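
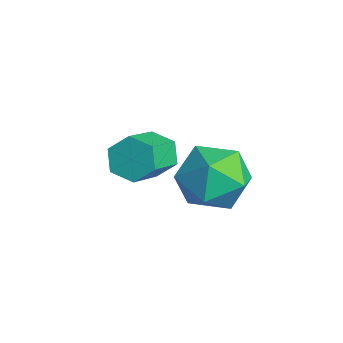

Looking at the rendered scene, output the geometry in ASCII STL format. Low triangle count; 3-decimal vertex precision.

solid 
facet normal -0.289 0.925 0.245
outer loop
vertex -0.624 1.958 3.292
vertex -1.646 1.546 3.642
vertex -0.767 1.623 4.389
endloop
endfacet
facet normal 0.418 0.852 0.315
outer loop
vertex -0.624 1.958 3.292
vertex -0.767 1.623 4.389
vertex 0.206 1.354 3.825
endloop
endfacet
facet normal 0.683 0.657 -0.318
outer loop
vertex -0.624 1.958 3.292
vertex 0.206 1.354 3.825
vertex -0.072 1.112 2.729
endloop
endfacet
facet normal 0.140 0.610 -0.780
outer loop
vertex -0.624 1.958 3.292
vertex -0.072 1.112 2.729
vertex -1.217 1.231 2.616
endloop
endfacet
facet normal -0.460 0.776 -0.431
outer loop
vertex -0.624 1.958 3.292
vertex -1.217 1.231 2.616
vertex -1.646 1.546 3.642
endloop
endfacet
facet normal 0.540 0.322 0.778
outer loop
vertex 0.206 1.354 3.825
vertex -0.767 1.623 4.389
vertex -0.303 0.569 4.504
endloop
endfacet
facet normal -0.603 0.441 0.665
outer loop
vertex -0.767 1.623 4.389
vertex -1.646 1.546 3.642
vertex -1.448 0.688 4.391
endloop
endfacet
facet normal -0.881 0.200 -0.430
outer loop
vertex -1.646 1.546 3.642
vertex -1.217 1.231 2.616
vertex -1.726 0.446 3.295
endloop
endfacet
facet normal 0.091 -0.068 -0.994
outer loop
vertex -1.217 1.231 2.616
vertex -0.072 1.112 2.729
vertex -0.753 0.177 2.731
endloop
endfacet
facet normal 0.969 0.008 -0.247
outer loop
vertex -0.072 1.112 2.729
vertex 0.206 1.354 3.825
vertex 0.126 0.254 3.478
endloop
endfacet
facet normal -0.140 -0.610 0.780
outer loop
vertex -0.896 -0.158 3.828
vertex -0.303 0.569 4.504
vertex -1.448 0.688 4.391
endloop
endfacet
facet normal -0.683 -0.657 0.318
outer loop
vertex -0.896 -0.158 3.828
vertex -1.448 0.688 4.391
vertex -1.726 0.446 3.295
endloop
endfacet
facet normal -0.418 -0.852 -0.315
outer loop
vertex -0.896 -0.158 3.828
vertex -1.726 0.446 3.295
vertex -0.753 0.177 2.731
endloop
endfacet
facet normal 0.289 -0.925 -0.245
outer loop
vertex -0.896 -0.158 3.828
vertex -0.753 0.177 2.731
vertex 0.126 0.254 3.478
endloop
endfacet
facet normal 0.460 -0.776 0.431
outer loop
vertex -0.896 -0.158 3.828
vertex 0.126 0.254 3.478
vertex -0.303 0.569 4.504
endloop
endfacet
facet normal -0.091 0.068 0.994
outer loop
vertex -1.448 0.688 4.391
vertex -0.303 0.569 4.504
vertex -0.767 1.623 4.389
endloop
endfacet
facet normal -0.969 -0.008 0.247
outer loop
vertex -1.726 0.446 3.295
vertex -1.448 0.688 4.391
vertex -1.646 1.546 3.642
endloop
endfacet
facet normal -0.540 -0.322 -0.778
outer loop
vertex -0.753 0.177 2.731
vertex -1.726 0.446 3.295
vertex -1.217 1.231 2.616
endloop
endfacet
facet normal 0.603 -0.441 -0.665
outer loop
vertex 0.126 0.254 3.478
vertex -0.753 0.177 2.731
vertex -0.072 1.112 2.729
endloop
endfacet
facet normal 0.881 -0.200 0.430
outer loop
vertex -0.303 0.569 4.504
vertex 0.126 0.254 3.478
vertex 0.206 1.354 3.825
endloop
endfacet
facet normal -0.573 0.628 -0.526
outer loop
vertex -3.089 0.872 2.264
vertex -3.684 0.431 2.386
vertex -3.521 0.983 2.867
endloop
endfacet
facet normal 0.584 0.763 0.278
outer loop
vertex -3.089 0.872 2.264
vertex -3.521 0.983 2.867
vertex -2.121 -0.191 3.152
endloop
endfacet
facet normal 0.584 0.763 0.277
outer loop
vertex -2.121 -0.191 3.152
vertex -3.521 0.983 2.867
vertex -2.553 -0.08 3.756
endloop
endfacet
facet normal 0.573 -0.629 0.525
outer loop
vertex -2.121 -0.191 3.152
vertex -2.553 -0.08 3.756
vertex -2.716 -0.631 3.274
endloop
endfacet
facet normal -0.573 0.628 -0.527
outer loop
vertex -3.521 0.983 2.867
vertex -3.684 0.431 2.386
vertex -4.116 0.543 2.989
endloop
endfacet
facet normal -0.206 0.510 0.835
outer loop
vertex -3.521 0.983 2.867
vertex -4.116 0.543 2.989
vertex -2.553 -0.08 3.756
endloop
endfacet
facet normal -0.207 0.509 0.835
outer loop
vertex -2.553 -0.08 3.756
vertex -4.116 0.543 2.989
vertex -3.147 -0.52 3.877
endloop
endfacet
facet normal 0.573 -0.629 0.525
outer loop
vertex -2.553 -0.08 3.756
vertex -3.147 -0.52 3.877
vertex -2.716 -0.631 3.274
endloop
endfacet
facet normal -0.573 0.628 -0.527
outer loop
vertex -4.116 0.543 2.989
vertex -3.684 0.431 2.386
vertex -4.279 -0.009 2.508
endloop
endfacet
facet normal -0.790 -0.253 0.559
outer loop
vertex -4.116 0.543 2.989
vertex -4.279 -0.009 2.508
vertex -3.147 -0.52 3.877
endloop
endfacet
facet normal -0.790 -0.252 0.559
outer loop
vertex -3.147 -0.52 3.877
vertex -4.279 -0.009 2.508
vertex -3.311 -1.072 3.396
endloop
endfacet
facet normal 0.574 -0.628 0.526
outer loop
vertex -3.147 -0.52 3.877
vertex -3.311 -1.072 3.396
vertex -2.716 -0.631 3.274
endloop
endfacet
facet normal -0.573 0.629 -0.525
outer loop
vertex -4.279 -0.009 2.508
vertex -3.684 0.431 2.386
vertex -3.847 -0.12 1.904
endloop
endfacet
facet normal -0.584 -0.763 -0.277
outer loop
vertex -4.279 -0.009 2.508
vertex -3.847 -0.12 1.904
vertex -3.311 -1.072 3.396
endloop
endfacet
facet normal -0.583 -0.763 -0.277
outer loop
vertex -3.311 -1.072 3.396
vertex -3.847 -0.12 1.904
vertex -2.879 -1.183 2.793
endloop
endfacet
facet normal 0.573 -0.628 0.526
outer loop
vertex -3.311 -1.072 3.396
vertex -2.879 -1.183 2.793
vertex -2.716 -0.631 3.274
endloop
endfacet
facet normal -0.573 0.629 -0.525
outer loop
vertex -3.847 -0.12 1.904
vertex -3.684 0.431 2.386
vertex -3.253 0.32 1.783
endloop
endfacet
facet normal 0.207 -0.510 -0.835
outer loop
vertex -3.847 -0.12 1.904
vertex -3.253 0.32 1.783
vertex -2.879 -1.183 2.793
endloop
endfacet
facet normal 0.206 -0.510 -0.835
outer loop
vertex -2.879 -1.183 2.793
vertex -3.253 0.32 1.783
vertex -2.284 -0.743 2.671
endloop
endfacet
facet normal 0.573 -0.628 0.527
outer loop
vertex -2.879 -1.183 2.793
vertex -2.284 -0.743 2.671
vertex -2.716 -0.631 3.274
endloop
endfacet
facet normal -0.574 0.628 -0.526
outer loop
vertex -3.253 0.32 1.783
vertex -3.684 0.431 2.386
vertex -3.089 0.872 2.264
endloop
endfacet
facet normal 0.790 0.253 -0.559
outer loop
vertex -3.253 0.32 1.783
vertex -3.089 0.872 2.264
vertex -2.284 -0.743 2.671
endloop
endfacet
facet normal 0.790 0.253 -0.558
outer loop
vertex -2.284 -0.743 2.671
vertex -3.089 0.872 2.264
vertex -2.121 -0.191 3.152
endloop
endfacet
facet normal 0.573 -0.628 0.527
outer loop
vertex -2.284 -0.743 2.671
vertex -2.121 -0.191 3.152
vertex -2.716 -0.631 3.274
endloop
endfacet

endsolid


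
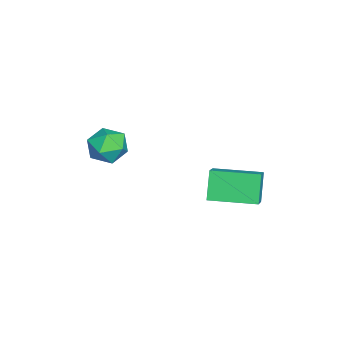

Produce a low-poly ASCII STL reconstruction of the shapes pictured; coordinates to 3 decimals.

solid 
facet normal -0.539 -0.002 0.842
outer loop
vertex 1.74 0.627 -2.053
vertex 1.73 2.097 -2.056
vertex 1.016 0.621 -2.516
endloop
endfacet
facet normal 0.007 -1.000 0.002
outer loop
vertex 1.57 0.623 -3.384
vertex 1.74 0.627 -2.053
vertex 1.016 0.621 -2.516
endloop
endfacet
facet normal -0.539 -0.002 0.842
outer loop
vertex 1.016 0.621 -2.516
vertex 1.73 2.097 -2.056
vertex 1.005 2.091 -2.52
endloop
endfacet
facet normal -0.843 -0.008 -0.538
outer loop
vertex 1.005 2.091 -2.52
vertex 1.57 0.623 -3.384
vertex 1.016 0.621 -2.516
endloop
endfacet
facet normal 0.843 0.007 0.538
outer loop
vertex 1.74 0.627 -2.053
vertex 2.284 2.099 -2.924
vertex 1.73 2.097 -2.056
endloop
endfacet
facet normal 0.007 -1.000 0.002
outer loop
vertex 2.295 0.629 -2.92
vertex 1.74 0.627 -2.053
vertex 1.57 0.623 -3.384
endloop
endfacet
facet normal 0.842 0.008 0.539
outer loop
vertex 2.295 0.629 -2.92
vertex 2.284 2.099 -2.924
vertex 1.74 0.627 -2.053
endloop
endfacet
facet normal -0.007 1.000 -0.002
outer loop
vertex 1.73 2.097 -2.056
vertex 2.284 2.099 -2.924
vertex 1.005 2.091 -2.52
endloop
endfacet
facet normal -0.842 -0.007 -0.539
outer loop
vertex 1.56 2.093 -3.387
vertex 1.57 0.623 -3.384
vertex 1.005 2.091 -2.52
endloop
endfacet
facet normal -0.007 1.000 -0.002
outer loop
vertex 1.005 2.091 -2.52
vertex 2.284 2.099 -2.924
vertex 1.56 2.093 -3.387
endloop
endfacet
facet normal 0.539 0.002 -0.842
outer loop
vertex 1.56 2.093 -3.387
vertex 2.295 0.629 -2.92
vertex 1.57 0.623 -3.384
endloop
endfacet
facet normal 0.539 0.002 -0.842
outer loop
vertex 2.284 2.099 -2.924
vertex 2.295 0.629 -2.92
vertex 1.56 2.093 -3.387
endloop
endfacet
facet normal -0.053 0.985 0.164
outer loop
vertex 2.797 -1.511 -0.696
vertex 2.645 -1.623 -0.072
vertex 3.269 -1.56 -0.25
endloop
endfacet
facet normal 0.418 0.838 -0.351
outer loop
vertex 2.797 -1.511 -0.696
vertex 3.269 -1.56 -0.25
vertex 3.342 -1.841 -0.834
endloop
endfacet
facet normal 0.074 0.487 -0.870
outer loop
vertex 2.797 -1.511 -0.696
vertex 3.342 -1.841 -0.834
vertex 2.763 -2.078 -1.016
endloop
endfacet
facet normal -0.607 0.418 -0.676
outer loop
vertex 2.797 -1.511 -0.696
vertex 2.763 -2.078 -1.016
vertex 2.332 -1.943 -0.546
endloop
endfacet
facet normal -0.687 0.726 -0.037
outer loop
vertex 2.797 -1.511 -0.696
vertex 2.332 -1.943 -0.546
vertex 2.645 -1.623 -0.072
endloop
endfacet
facet normal 0.912 0.402 -0.079
outer loop
vertex 3.342 -1.841 -0.834
vertex 3.269 -1.56 -0.25
vertex 3.528 -2.157 -0.294
endloop
endfacet
facet normal 0.151 0.639 0.754
outer loop
vertex 3.269 -1.56 -0.25
vertex 2.645 -1.623 -0.072
vertex 3.097 -2.022 0.176
endloop
endfacet
facet normal -0.876 0.219 0.430
outer loop
vertex 2.645 -1.623 -0.072
vertex 2.332 -1.943 -0.546
vertex 2.518 -2.259 -0.006
endloop
endfacet
facet normal -0.746 -0.279 -0.604
outer loop
vertex 2.332 -1.943 -0.546
vertex 2.763 -2.078 -1.016
vertex 2.591 -2.54 -0.59
endloop
endfacet
facet normal 0.357 -0.167 -0.919
outer loop
vertex 2.763 -2.078 -1.016
vertex 3.342 -1.841 -0.834
vertex 3.215 -2.477 -0.768
endloop
endfacet
facet normal 0.607 -0.418 0.676
outer loop
vertex 3.063 -2.589 -0.144
vertex 3.528 -2.157 -0.294
vertex 3.097 -2.022 0.176
endloop
endfacet
facet normal -0.074 -0.487 0.870
outer loop
vertex 3.063 -2.589 -0.144
vertex 3.097 -2.022 0.176
vertex 2.518 -2.259 -0.006
endloop
endfacet
facet normal -0.418 -0.838 0.351
outer loop
vertex 3.063 -2.589 -0.144
vertex 2.518 -2.259 -0.006
vertex 2.591 -2.54 -0.59
endloop
endfacet
facet normal 0.053 -0.985 -0.164
outer loop
vertex 3.063 -2.589 -0.144
vertex 2.591 -2.54 -0.59
vertex 3.215 -2.477 -0.768
endloop
endfacet
facet normal 0.687 -0.726 0.037
outer loop
vertex 3.063 -2.589 -0.144
vertex 3.215 -2.477 -0.768
vertex 3.528 -2.157 -0.294
endloop
endfacet
facet normal 0.746 0.279 0.604
outer loop
vertex 3.097 -2.022 0.176
vertex 3.528 -2.157 -0.294
vertex 3.269 -1.56 -0.25
endloop
endfacet
facet normal -0.357 0.167 0.919
outer loop
vertex 2.518 -2.259 -0.006
vertex 3.097 -2.022 0.176
vertex 2.645 -1.623 -0.072
endloop
endfacet
facet normal -0.912 -0.402 0.079
outer loop
vertex 2.591 -2.54 -0.59
vertex 2.518 -2.259 -0.006
vertex 2.332 -1.943 -0.546
endloop
endfacet
facet normal -0.151 -0.639 -0.754
outer loop
vertex 3.215 -2.477 -0.768
vertex 2.591 -2.54 -0.59
vertex 2.763 -2.078 -1.016
endloop
endfacet
facet normal 0.876 -0.219 -0.430
outer loop
vertex 3.528 -2.157 -0.294
vertex 3.215 -2.477 -0.768
vertex 3.342 -1.841 -0.834
endloop
endfacet

endsolid


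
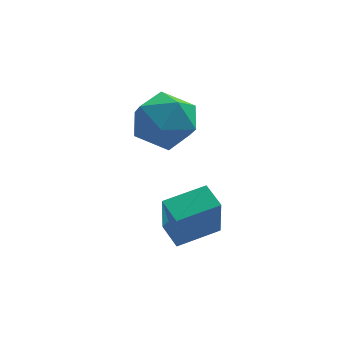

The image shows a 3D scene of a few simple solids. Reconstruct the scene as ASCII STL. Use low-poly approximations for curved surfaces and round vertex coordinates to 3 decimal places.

solid 
facet normal -0.936 -0.318 -0.148
outer loop
vertex 1.639 -4.152 1.601
vertex 1.339 -3.383 1.844
vertex 1.707 -3.65 0.094
endloop
endfacet
facet normal 0.349 -0.894 -0.282
outer loop
vertex 2.981 -3.217 0.296
vertex 1.639 -4.152 1.601
vertex 1.707 -3.65 0.094
endloop
endfacet
facet normal -0.936 -0.318 -0.148
outer loop
vertex 1.707 -3.65 0.094
vertex 1.339 -3.383 1.844
vertex 1.407 -2.881 0.337
endloop
endfacet
facet normal 0.043 0.316 -0.948
outer loop
vertex 1.407 -2.881 0.337
vertex 2.981 -3.217 0.296
vertex 1.707 -3.65 0.094
endloop
endfacet
facet normal -0.043 -0.316 0.948
outer loop
vertex 1.639 -4.152 1.601
vertex 2.613 -2.95 2.046
vertex 1.339 -3.383 1.844
endloop
endfacet
facet normal 0.349 -0.894 -0.282
outer loop
vertex 2.913 -3.719 1.803
vertex 1.639 -4.152 1.601
vertex 2.981 -3.217 0.296
endloop
endfacet
facet normal -0.043 -0.316 0.948
outer loop
vertex 2.913 -3.719 1.803
vertex 2.613 -2.95 2.046
vertex 1.639 -4.152 1.601
endloop
endfacet
facet normal -0.349 0.894 0.282
outer loop
vertex 1.339 -3.383 1.844
vertex 2.613 -2.95 2.046
vertex 1.407 -2.881 0.337
endloop
endfacet
facet normal 0.043 0.316 -0.948
outer loop
vertex 2.681 -2.448 0.539
vertex 2.981 -3.217 0.296
vertex 1.407 -2.881 0.337
endloop
endfacet
facet normal -0.349 0.894 0.282
outer loop
vertex 1.407 -2.881 0.337
vertex 2.613 -2.95 2.046
vertex 2.681 -2.448 0.539
endloop
endfacet
facet normal 0.936 0.318 0.148
outer loop
vertex 2.681 -2.448 0.539
vertex 2.913 -3.719 1.803
vertex 2.981 -3.217 0.296
endloop
endfacet
facet normal 0.936 0.318 0.148
outer loop
vertex 2.613 -2.95 2.046
vertex 2.913 -3.719 1.803
vertex 2.681 -2.448 0.539
endloop
endfacet
facet normal -0.243 -0.533 0.810
outer loop
vertex 1.048 -0.521 3.743
vertex 1.551 -1.395 3.319
vertex 2.108 -0.695 3.947
endloop
endfacet
facet normal -0.162 0.157 0.974
outer loop
vertex 1.048 -0.521 3.743
vertex 2.108 -0.695 3.947
vertex 1.752 0.315 3.725
endloop
endfacet
facet normal -0.619 0.534 0.576
outer loop
vertex 1.048 -0.521 3.743
vertex 1.752 0.315 3.725
vertex 0.975 0.239 2.96
endloop
endfacet
facet normal -0.983 0.077 0.166
outer loop
vertex 1.048 -0.521 3.743
vertex 0.975 0.239 2.96
vertex 0.85 -0.818 2.709
endloop
endfacet
facet normal -0.751 -0.583 0.311
outer loop
vertex 1.048 -0.521 3.743
vertex 0.85 -0.818 2.709
vertex 1.551 -1.395 3.319
endloop
endfacet
facet normal 0.500 0.350 0.792
outer loop
vertex 1.752 0.315 3.725
vertex 2.108 -0.695 3.947
vertex 2.69 -0.042 3.291
endloop
endfacet
facet normal 0.369 -0.766 0.527
outer loop
vertex 2.108 -0.695 3.947
vertex 1.551 -1.395 3.319
vertex 2.565 -1.099 3.04
endloop
endfacet
facet normal -0.452 -0.846 -0.281
outer loop
vertex 1.551 -1.395 3.319
vertex 0.85 -0.818 2.709
vertex 1.788 -1.175 2.275
endloop
endfacet
facet normal -0.828 0.220 -0.515
outer loop
vertex 0.85 -0.818 2.709
vertex 0.975 0.239 2.96
vertex 1.432 -0.165 2.053
endloop
endfacet
facet normal -0.239 0.960 0.148
outer loop
vertex 0.975 0.239 2.96
vertex 1.752 0.315 3.725
vertex 1.989 0.535 2.681
endloop
endfacet
facet normal 0.983 -0.077 -0.166
outer loop
vertex 2.492 -0.339 2.257
vertex 2.69 -0.042 3.291
vertex 2.565 -1.099 3.04
endloop
endfacet
facet normal 0.619 -0.534 -0.576
outer loop
vertex 2.492 -0.339 2.257
vertex 2.565 -1.099 3.04
vertex 1.788 -1.175 2.275
endloop
endfacet
facet normal 0.162 -0.157 -0.974
outer loop
vertex 2.492 -0.339 2.257
vertex 1.788 -1.175 2.275
vertex 1.432 -0.165 2.053
endloop
endfacet
facet normal 0.243 0.533 -0.810
outer loop
vertex 2.492 -0.339 2.257
vertex 1.432 -0.165 2.053
vertex 1.989 0.535 2.681
endloop
endfacet
facet normal 0.751 0.583 -0.311
outer loop
vertex 2.492 -0.339 2.257
vertex 1.989 0.535 2.681
vertex 2.69 -0.042 3.291
endloop
endfacet
facet normal 0.828 -0.220 0.515
outer loop
vertex 2.565 -1.099 3.04
vertex 2.69 -0.042 3.291
vertex 2.108 -0.695 3.947
endloop
endfacet
facet normal 0.239 -0.960 -0.148
outer loop
vertex 1.788 -1.175 2.275
vertex 2.565 -1.099 3.04
vertex 1.551 -1.395 3.319
endloop
endfacet
facet normal -0.500 -0.350 -0.792
outer loop
vertex 1.432 -0.165 2.053
vertex 1.788 -1.175 2.275
vertex 0.85 -0.818 2.709
endloop
endfacet
facet normal -0.369 0.766 -0.527
outer loop
vertex 1.989 0.535 2.681
vertex 1.432 -0.165 2.053
vertex 0.975 0.239 2.96
endloop
endfacet
facet normal 0.452 0.846 0.281
outer loop
vertex 2.69 -0.042 3.291
vertex 1.989 0.535 2.681
vertex 1.752 0.315 3.725
endloop
endfacet

endsolid


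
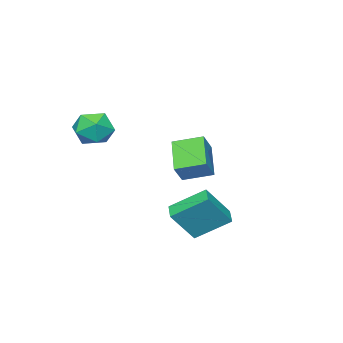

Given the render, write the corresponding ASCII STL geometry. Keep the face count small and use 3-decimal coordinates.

solid 
facet normal -0.699 -0.665 0.264
outer loop
vertex 3.303 1.53 -0.458
vertex 2.333 3.017 0.719
vertex 2.167 2.078 -2.087
endloop
endfacet
facet normal 0.455 -0.698 -0.552
outer loop
vertex 2.887 2.763 -2.359
vertex 3.303 1.53 -0.458
vertex 2.167 2.078 -2.087
endloop
endfacet
facet normal -0.699 -0.664 0.264
outer loop
vertex 2.167 2.078 -2.087
vertex 2.333 3.017 0.719
vertex 1.197 3.566 -0.91
endloop
endfacet
facet normal -0.552 0.266 -0.791
outer loop
vertex 1.197 3.566 -0.91
vertex 2.887 2.763 -2.359
vertex 2.167 2.078 -2.087
endloop
endfacet
facet normal 0.552 -0.266 0.791
outer loop
vertex 3.303 1.53 -0.458
vertex 3.053 3.702 0.447
vertex 2.333 3.017 0.719
endloop
endfacet
facet normal 0.455 -0.698 -0.553
outer loop
vertex 4.023 2.214 -0.73
vertex 3.303 1.53 -0.458
vertex 2.887 2.763 -2.359
endloop
endfacet
facet normal 0.551 -0.266 0.791
outer loop
vertex 4.023 2.214 -0.73
vertex 3.053 3.702 0.447
vertex 3.303 1.53 -0.458
endloop
endfacet
facet normal -0.455 0.698 0.553
outer loop
vertex 2.333 3.017 0.719
vertex 3.053 3.702 0.447
vertex 1.197 3.566 -0.91
endloop
endfacet
facet normal -0.551 0.266 -0.791
outer loop
vertex 1.917 4.25 -1.182
vertex 2.887 2.763 -2.359
vertex 1.197 3.566 -0.91
endloop
endfacet
facet normal -0.455 0.699 0.552
outer loop
vertex 1.197 3.566 -0.91
vertex 3.053 3.702 0.447
vertex 1.917 4.25 -1.182
endloop
endfacet
facet normal 0.699 0.665 -0.264
outer loop
vertex 1.917 4.25 -1.182
vertex 4.023 2.214 -0.73
vertex 2.887 2.763 -2.359
endloop
endfacet
facet normal 0.699 0.665 -0.264
outer loop
vertex 3.053 3.702 0.447
vertex 4.023 2.214 -0.73
vertex 1.917 4.25 -1.182
endloop
endfacet
facet normal -0.715 0.585 0.382
outer loop
vertex 2.56 -2.683 3.827
vertex 3.235 -2.472 4.768
vertex 3.305 -1.771 3.825
endloop
endfacet
facet normal -0.731 0.596 -0.332
outer loop
vertex 2.56 -2.683 3.827
vertex 3.305 -1.771 3.825
vertex 3.193 -2.443 2.864
endloop
endfacet
facet normal -0.825 -0.073 -0.560
outer loop
vertex 2.56 -2.683 3.827
vertex 3.193 -2.443 2.864
vertex 3.054 -3.558 3.213
endloop
endfacet
facet normal -0.867 -0.498 0.011
outer loop
vertex 2.56 -2.683 3.827
vertex 3.054 -3.558 3.213
vertex 3.08 -3.577 4.39
endloop
endfacet
facet normal -0.799 -0.091 0.594
outer loop
vertex 2.56 -2.683 3.827
vertex 3.08 -3.577 4.39
vertex 3.235 -2.472 4.768
endloop
endfacet
facet normal -0.094 0.821 -0.563
outer loop
vertex 3.193 -2.443 2.864
vertex 3.305 -1.771 3.825
vertex 4.26 -2.083 3.21
endloop
endfacet
facet normal -0.068 0.803 0.592
outer loop
vertex 3.305 -1.771 3.825
vertex 3.235 -2.472 4.768
vertex 4.286 -2.102 4.387
endloop
endfacet
facet normal -0.205 -0.291 0.935
outer loop
vertex 3.235 -2.472 4.768
vertex 3.08 -3.577 4.39
vertex 4.147 -3.217 4.736
endloop
endfacet
facet normal -0.315 -0.949 -0.008
outer loop
vertex 3.08 -3.577 4.39
vertex 3.054 -3.558 3.213
vertex 4.035 -3.889 3.775
endloop
endfacet
facet normal -0.246 -0.261 -0.933
outer loop
vertex 3.054 -3.558 3.213
vertex 3.193 -2.443 2.864
vertex 4.105 -3.188 2.832
endloop
endfacet
facet normal 0.867 0.498 -0.011
outer loop
vertex 4.78 -2.977 3.773
vertex 4.26 -2.083 3.21
vertex 4.286 -2.102 4.387
endloop
endfacet
facet normal 0.825 0.073 0.560
outer loop
vertex 4.78 -2.977 3.773
vertex 4.286 -2.102 4.387
vertex 4.147 -3.217 4.736
endloop
endfacet
facet normal 0.731 -0.596 0.332
outer loop
vertex 4.78 -2.977 3.773
vertex 4.147 -3.217 4.736
vertex 4.035 -3.889 3.775
endloop
endfacet
facet normal 0.715 -0.585 -0.382
outer loop
vertex 4.78 -2.977 3.773
vertex 4.035 -3.889 3.775
vertex 4.105 -3.188 2.832
endloop
endfacet
facet normal 0.799 0.091 -0.594
outer loop
vertex 4.78 -2.977 3.773
vertex 4.105 -3.188 2.832
vertex 4.26 -2.083 3.21
endloop
endfacet
facet normal 0.315 0.949 0.008
outer loop
vertex 4.286 -2.102 4.387
vertex 4.26 -2.083 3.21
vertex 3.305 -1.771 3.825
endloop
endfacet
facet normal 0.246 0.261 0.933
outer loop
vertex 4.147 -3.217 4.736
vertex 4.286 -2.102 4.387
vertex 3.235 -2.472 4.768
endloop
endfacet
facet normal 0.094 -0.821 0.563
outer loop
vertex 4.035 -3.889 3.775
vertex 4.147 -3.217 4.736
vertex 3.08 -3.577 4.39
endloop
endfacet
facet normal 0.068 -0.803 -0.592
outer loop
vertex 4.105 -3.188 2.832
vertex 4.035 -3.889 3.775
vertex 3.054 -3.558 3.213
endloop
endfacet
facet normal 0.205 0.291 -0.935
outer loop
vertex 4.26 -2.083 3.21
vertex 4.105 -3.188 2.832
vertex 3.193 -2.443 2.864
endloop
endfacet
facet normal -0.653 -0.148 -0.743
outer loop
vertex -1.813 -1.915 0.938
vertex -2.632 -0.529 1.381
vertex -0.589 -0.776 -0.366
endloop
endfacet
facet normal 0.490 -0.830 -0.265
outer loop
vertex 0.312 -0.571 0.659
vertex -1.813 -1.915 0.938
vertex -0.589 -0.776 -0.366
endloop
endfacet
facet normal -0.653 -0.149 -0.743
outer loop
vertex -0.589 -0.776 -0.366
vertex -2.632 -0.529 1.381
vertex -1.409 0.61 0.077
endloop
endfacet
facet normal 0.577 0.538 -0.615
outer loop
vertex -1.409 0.61 0.077
vertex 0.312 -0.571 0.659
vertex -0.589 -0.776 -0.366
endloop
endfacet
facet normal -0.577 -0.538 0.615
outer loop
vertex -1.813 -1.915 0.938
vertex -1.731 -0.324 2.406
vertex -2.632 -0.529 1.381
endloop
endfacet
facet normal 0.490 -0.830 -0.265
outer loop
vertex -0.911 -1.71 1.963
vertex -1.813 -1.915 0.938
vertex 0.312 -0.571 0.659
endloop
endfacet
facet normal -0.577 -0.538 0.615
outer loop
vertex -0.911 -1.71 1.963
vertex -1.731 -0.324 2.406
vertex -1.813 -1.915 0.938
endloop
endfacet
facet normal -0.490 0.830 0.265
outer loop
vertex -2.632 -0.529 1.381
vertex -1.731 -0.324 2.406
vertex -1.409 0.61 0.077
endloop
endfacet
facet normal 0.577 0.537 -0.615
outer loop
vertex -0.507 0.815 1.102
vertex 0.312 -0.571 0.659
vertex -1.409 0.61 0.077
endloop
endfacet
facet normal -0.490 0.830 0.265
outer loop
vertex -1.409 0.61 0.077
vertex -1.731 -0.324 2.406
vertex -0.507 0.815 1.102
endloop
endfacet
facet normal 0.653 0.149 0.742
outer loop
vertex -0.507 0.815 1.102
vertex -0.911 -1.71 1.963
vertex 0.312 -0.571 0.659
endloop
endfacet
facet normal 0.653 0.149 0.743
outer loop
vertex -1.731 -0.324 2.406
vertex -0.911 -1.71 1.963
vertex -0.507 0.815 1.102
endloop
endfacet

endsolid


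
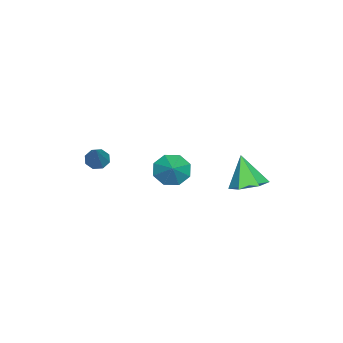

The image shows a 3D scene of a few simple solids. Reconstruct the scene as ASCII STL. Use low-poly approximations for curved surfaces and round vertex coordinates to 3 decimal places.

solid 
facet normal -0.752 -0.291 -0.591
outer loop
vertex -2.395 -0.451 -2.524
vertex -2.916 0.346 -2.254
vertex -2.27 0.144 -2.976
endloop
endfacet
facet normal 0.946 -0.298 -0.131
outer loop
vertex -2.395 -0.451 -2.524
vertex -2.27 0.144 -2.976
vertex -1.864 0.754 -1.426
endloop
endfacet
facet normal -0.752 -0.292 -0.591
outer loop
vertex -2.27 0.144 -2.976
vertex -2.916 0.346 -2.254
vertex -2.524 0.857 -3.005
endloop
endfacet
facet normal 0.887 0.302 -0.351
outer loop
vertex -2.27 0.144 -2.976
vertex -2.524 0.857 -3.005
vertex -1.864 0.754 -1.426
endloop
endfacet
facet normal -0.752 -0.291 -0.591
outer loop
vertex -2.524 0.857 -3.005
vertex -2.916 0.346 -2.254
vertex -3.007 1.271 -2.594
endloop
endfacet
facet normal 0.550 0.817 -0.176
outer loop
vertex -2.524 0.857 -3.005
vertex -3.007 1.271 -2.594
vertex -1.864 0.754 -1.426
endloop
endfacet
facet normal -0.752 -0.291 -0.591
outer loop
vertex -3.007 1.271 -2.594
vertex -2.916 0.346 -2.254
vertex -3.437 1.143 -1.984
endloop
endfacet
facet normal 0.131 0.948 0.291
outer loop
vertex -3.007 1.271 -2.594
vertex -3.437 1.143 -1.984
vertex -1.864 0.754 -1.426
endloop
endfacet
facet normal -0.752 -0.291 -0.592
outer loop
vertex -3.437 1.143 -1.984
vertex -2.916 0.346 -2.254
vertex -3.563 0.549 -1.532
endloop
endfacet
facet normal -0.123 0.617 0.777
outer loop
vertex -3.437 1.143 -1.984
vertex -3.563 0.549 -1.532
vertex -1.864 0.754 -1.426
endloop
endfacet
facet normal -0.752 -0.292 -0.591
outer loop
vertex -3.563 0.549 -1.532
vertex -2.916 0.346 -2.254
vertex -3.309 -0.165 -1.502
endloop
endfacet
facet normal -0.065 0.019 0.998
outer loop
vertex -3.563 0.549 -1.532
vertex -3.309 -0.165 -1.502
vertex -1.864 0.754 -1.426
endloop
endfacet
facet normal -0.752 -0.291 -0.591
outer loop
vertex -3.309 -0.165 -1.502
vertex -2.916 0.346 -2.254
vertex -2.826 -0.579 -1.913
endloop
endfacet
facet normal 0.273 -0.498 0.823
outer loop
vertex -3.309 -0.165 -1.502
vertex -2.826 -0.579 -1.913
vertex -1.864 0.754 -1.426
endloop
endfacet
facet normal -0.752 -0.291 -0.591
outer loop
vertex -2.826 -0.579 -1.913
vertex -2.916 0.346 -2.254
vertex -2.395 -0.451 -2.524
endloop
endfacet
facet normal 0.691 -0.629 0.356
outer loop
vertex -2.826 -0.579 -1.913
vertex -2.395 -0.451 -2.524
vertex -1.864 0.754 -1.426
endloop
endfacet
facet normal 0.316 0.330 -0.890
outer loop
vertex -2.121 4.05 -2.382
vertex -3.091 4.282 -2.64
vertex -2.501 4.984 -2.17
endloop
endfacet
facet normal 0.655 0.097 0.749
outer loop
vertex -2.121 4.05 -2.382
vertex -2.501 4.984 -2.17
vertex -3.689 3.658 -0.96
endloop
endfacet
facet normal 0.316 0.330 -0.890
outer loop
vertex -2.501 4.984 -2.17
vertex -3.091 4.282 -2.64
vertex -3.471 5.216 -2.429
endloop
endfacet
facet normal -0.029 0.688 0.725
outer loop
vertex -2.501 4.984 -2.17
vertex -3.471 5.216 -2.429
vertex -3.689 3.658 -0.96
endloop
endfacet
facet normal 0.317 0.330 -0.889
outer loop
vertex -3.471 5.216 -2.429
vertex -3.091 4.282 -2.64
vertex -4.06 4.514 -2.899
endloop
endfacet
facet normal -0.819 0.450 0.355
outer loop
vertex -3.471 5.216 -2.429
vertex -4.06 4.514 -2.899
vertex -3.689 3.658 -0.96
endloop
endfacet
facet normal 0.317 0.331 -0.889
outer loop
vertex -4.06 4.514 -2.899
vertex -3.091 4.282 -2.64
vertex -3.68 3.581 -3.111
endloop
endfacet
facet normal -0.925 -0.379 0.010
outer loop
vertex -4.06 4.514 -2.899
vertex -3.68 3.581 -3.111
vertex -3.689 3.658 -0.96
endloop
endfacet
facet normal 0.317 0.331 -0.889
outer loop
vertex -3.68 3.581 -3.111
vertex -3.091 4.282 -2.64
vertex -2.711 3.349 -2.852
endloop
endfacet
facet normal -0.241 -0.970 0.034
outer loop
vertex -3.68 3.581 -3.111
vertex -2.711 3.349 -2.852
vertex -3.689 3.658 -0.96
endloop
endfacet
facet normal 0.316 0.331 -0.889
outer loop
vertex -2.711 3.349 -2.852
vertex -3.091 4.282 -2.64
vertex -2.121 4.05 -2.382
endloop
endfacet
facet normal 0.549 -0.732 0.403
outer loop
vertex -2.711 3.349 -2.852
vertex -2.121 4.05 -2.382
vertex -3.689 3.658 -0.96
endloop
endfacet
facet normal -0.633 -0.219 -0.743
outer loop
vertex 0.757 -1.849 -0.334
vertex 0.454 -2.252 0.043
vertex 0.398 -1.639 -0.09
endloop
endfacet
facet normal 0.378 0.900 -0.217
outer loop
vertex 0.757 -1.849 -0.334
vertex 0.398 -1.639 -0.09
vertex 1.746 -1.808 1.557
endloop
endfacet
facet normal -0.633 -0.219 -0.742
outer loop
vertex 0.398 -1.639 -0.09
vertex 0.454 -2.252 0.043
vertex 0.072 -1.788 0.232
endloop
endfacet
facet normal -0.187 0.950 0.250
outer loop
vertex 0.398 -1.639 -0.09
vertex 0.072 -1.788 0.232
vertex 1.746 -1.808 1.557
endloop
endfacet
facet normal -0.633 -0.219 -0.742
outer loop
vertex 0.072 -1.788 0.232
vertex 0.454 -2.252 0.043
vertex -0.031 -2.209 0.444
endloop
endfacet
facet normal -0.541 0.480 0.691
outer loop
vertex 0.072 -1.788 0.232
vertex -0.031 -2.209 0.444
vertex 1.746 -1.808 1.557
endloop
endfacet
facet normal -0.633 -0.217 -0.743
outer loop
vertex -0.031 -2.209 0.444
vertex 0.454 -2.252 0.043
vertex 0.15 -2.655 0.42
endloop
endfacet
facet normal -0.476 -0.239 0.846
outer loop
vertex -0.031 -2.209 0.444
vertex 0.15 -2.655 0.42
vertex 1.746 -1.808 1.557
endloop
endfacet
facet normal -0.633 -0.218 -0.743
outer loop
vertex 0.15 -2.655 0.42
vertex 0.454 -2.252 0.043
vertex 0.509 -2.866 0.176
endloop
endfacet
facet normal -0.032 -0.779 0.626
outer loop
vertex 0.15 -2.655 0.42
vertex 0.509 -2.866 0.176
vertex 1.746 -1.808 1.557
endloop
endfacet
facet normal -0.635 -0.217 -0.742
outer loop
vertex 0.509 -2.866 0.176
vertex 0.454 -2.252 0.043
vertex 0.835 -2.716 -0.147
endloop
endfacet
facet normal 0.536 -0.830 0.156
outer loop
vertex 0.509 -2.866 0.176
vertex 0.835 -2.716 -0.147
vertex 1.746 -1.808 1.557
endloop
endfacet
facet normal -0.634 -0.217 -0.742
outer loop
vertex 0.835 -2.716 -0.147
vertex 0.454 -2.252 0.043
vertex 0.938 -2.295 -0.358
endloop
endfacet
facet normal 0.889 -0.360 -0.284
outer loop
vertex 0.835 -2.716 -0.147
vertex 0.938 -2.295 -0.358
vertex 1.746 -1.808 1.557
endloop
endfacet
facet normal -0.634 -0.217 -0.742
outer loop
vertex 0.938 -2.295 -0.358
vertex 0.454 -2.252 0.043
vertex 0.757 -1.849 -0.334
endloop
endfacet
facet normal 0.824 0.358 -0.439
outer loop
vertex 0.938 -2.295 -0.358
vertex 0.757 -1.849 -0.334
vertex 1.746 -1.808 1.557
endloop
endfacet

endsolid


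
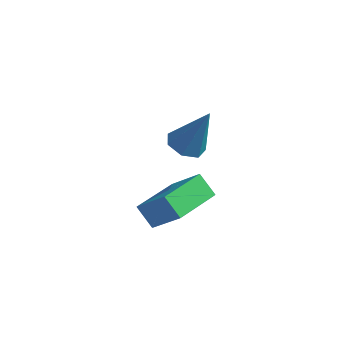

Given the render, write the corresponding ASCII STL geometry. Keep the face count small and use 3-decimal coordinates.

solid 
facet normal -0.679 0.191 0.709
outer loop
vertex 2.254 -0.831 -2.376
vertex 2.696 1.208 -2.501
vertex 1.024 -0.64 -3.606
endloop
endfacet
facet normal -0.212 -0.976 0.060
outer loop
vertex 1.764 -0.848 -4.379
vertex 2.254 -0.831 -2.376
vertex 1.024 -0.64 -3.606
endloop
endfacet
facet normal -0.679 0.191 0.709
outer loop
vertex 1.024 -0.64 -3.606
vertex 2.696 1.208 -2.501
vertex 1.466 1.399 -3.731
endloop
endfacet
facet normal -0.703 0.109 -0.703
outer loop
vertex 1.466 1.399 -3.731
vertex 1.764 -0.848 -4.379
vertex 1.024 -0.64 -3.606
endloop
endfacet
facet normal 0.703 -0.109 0.703
outer loop
vertex 2.254 -0.831 -2.376
vertex 3.436 1.0 -3.274
vertex 2.696 1.208 -2.501
endloop
endfacet
facet normal -0.212 -0.976 0.060
outer loop
vertex 2.994 -1.039 -3.149
vertex 2.254 -0.831 -2.376
vertex 1.764 -0.848 -4.379
endloop
endfacet
facet normal 0.703 -0.109 0.703
outer loop
vertex 2.994 -1.039 -3.149
vertex 3.436 1.0 -3.274
vertex 2.254 -0.831 -2.376
endloop
endfacet
facet normal 0.212 0.976 -0.060
outer loop
vertex 2.696 1.208 -2.501
vertex 3.436 1.0 -3.274
vertex 1.466 1.399 -3.731
endloop
endfacet
facet normal -0.703 0.109 -0.703
outer loop
vertex 2.206 1.191 -4.504
vertex 1.764 -0.848 -4.379
vertex 1.466 1.399 -3.731
endloop
endfacet
facet normal 0.212 0.976 -0.060
outer loop
vertex 1.466 1.399 -3.731
vertex 3.436 1.0 -3.274
vertex 2.206 1.191 -4.504
endloop
endfacet
facet normal 0.679 -0.191 -0.709
outer loop
vertex 2.206 1.191 -4.504
vertex 2.994 -1.039 -3.149
vertex 1.764 -0.848 -4.379
endloop
endfacet
facet normal 0.679 -0.191 -0.709
outer loop
vertex 3.436 1.0 -3.274
vertex 2.994 -1.039 -3.149
vertex 2.206 1.191 -4.504
endloop
endfacet
facet normal -0.403 -0.137 -0.905
outer loop
vertex 3.14 0.744 -0.582
vertex 2.505 0.413 -0.249
vertex 2.632 1.174 -0.421
endloop
endfacet
facet normal 0.640 0.768 -0.032
outer loop
vertex 3.14 0.744 -0.582
vertex 2.632 1.174 -0.421
vertex 3.315 0.687 1.569
endloop
endfacet
facet normal -0.403 -0.137 -0.905
outer loop
vertex 2.632 1.174 -0.421
vertex 2.505 0.413 -0.249
vertex 2.027 1.031 -0.13
endloop
endfacet
facet normal -0.098 0.958 0.268
outer loop
vertex 2.632 1.174 -0.421
vertex 2.027 1.031 -0.13
vertex 3.315 0.687 1.569
endloop
endfacet
facet normal -0.403 -0.137 -0.905
outer loop
vertex 2.027 1.031 -0.13
vertex 2.505 0.413 -0.249
vertex 1.783 0.422 0.071
endloop
endfacet
facet normal -0.660 0.460 0.594
outer loop
vertex 2.027 1.031 -0.13
vertex 1.783 0.422 0.071
vertex 3.315 0.687 1.569
endloop
endfacet
facet normal -0.403 -0.136 -0.905
outer loop
vertex 1.783 0.422 0.071
vertex 2.505 0.413 -0.249
vertex 2.082 -0.193 0.03
endloop
endfacet
facet normal -0.623 -0.350 0.699
outer loop
vertex 1.783 0.422 0.071
vertex 2.082 -0.193 0.03
vertex 3.315 0.687 1.569
endloop
endfacet
facet normal -0.403 -0.136 -0.905
outer loop
vertex 2.082 -0.193 0.03
vertex 2.505 0.413 -0.249
vertex 2.7 -0.352 -0.221
endloop
endfacet
facet normal -0.016 -0.862 0.506
outer loop
vertex 2.082 -0.193 0.03
vertex 2.7 -0.352 -0.221
vertex 3.315 0.687 1.569
endloop
endfacet
facet normal -0.403 -0.136 -0.905
outer loop
vertex 2.7 -0.352 -0.221
vertex 2.505 0.413 -0.249
vertex 3.171 0.065 -0.493
endloop
endfacet
facet normal 0.704 -0.692 0.159
outer loop
vertex 2.7 -0.352 -0.221
vertex 3.171 0.065 -0.493
vertex 3.315 0.687 1.569
endloop
endfacet
facet normal -0.403 -0.137 -0.905
outer loop
vertex 3.171 0.065 -0.493
vertex 2.505 0.413 -0.249
vertex 3.14 0.744 -0.582
endloop
endfacet
facet normal 0.996 0.035 -0.080
outer loop
vertex 3.171 0.065 -0.493
vertex 3.14 0.744 -0.582
vertex 3.315 0.687 1.569
endloop
endfacet

endsolid


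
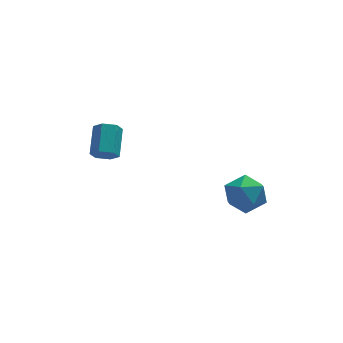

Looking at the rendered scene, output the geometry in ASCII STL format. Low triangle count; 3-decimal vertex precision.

solid 
facet normal -0.230 -0.801 -0.553
outer loop
vertex -2.986 -0.055 -1.32
vertex -3.618 0.049 -1.208
vertex -3.33 0.322 -1.723
endloop
endfacet
facet normal 0.817 0.150 -0.557
outer loop
vertex -2.986 -0.055 -1.32
vertex -3.33 0.322 -1.723
vertex -2.63 1.187 -0.463
endloop
endfacet
facet normal 0.817 0.149 -0.557
outer loop
vertex -2.63 1.187 -0.463
vertex -3.33 0.322 -1.723
vertex -2.974 1.564 -0.867
endloop
endfacet
facet normal 0.229 0.801 0.553
outer loop
vertex -2.63 1.187 -0.463
vertex -2.974 1.564 -0.867
vertex -3.262 1.291 -0.352
endloop
endfacet
facet normal -0.230 -0.801 -0.553
outer loop
vertex -3.33 0.322 -1.723
vertex -3.618 0.049 -1.208
vertex -3.962 0.426 -1.611
endloop
endfacet
facet normal -0.050 0.576 -0.816
outer loop
vertex -3.33 0.322 -1.723
vertex -3.962 0.426 -1.611
vertex -2.974 1.564 -0.867
endloop
endfacet
facet normal -0.050 0.577 -0.815
outer loop
vertex -2.974 1.564 -0.867
vertex -3.962 0.426 -1.611
vertex -3.606 1.667 -0.755
endloop
endfacet
facet normal 0.229 0.801 0.553
outer loop
vertex -2.974 1.564 -0.867
vertex -3.606 1.667 -0.755
vertex -3.262 1.291 -0.352
endloop
endfacet
facet normal -0.229 -0.801 -0.554
outer loop
vertex -3.962 0.426 -1.611
vertex -3.618 0.049 -1.208
vertex -4.25 0.153 -1.097
endloop
endfacet
facet normal -0.866 0.427 -0.259
outer loop
vertex -3.962 0.426 -1.611
vertex -4.25 0.153 -1.097
vertex -3.606 1.667 -0.755
endloop
endfacet
facet normal -0.866 0.427 -0.259
outer loop
vertex -3.606 1.667 -0.755
vertex -4.25 0.153 -1.097
vertex -3.894 1.395 -0.24
endloop
endfacet
facet normal 0.230 0.802 0.552
outer loop
vertex -3.606 1.667 -0.755
vertex -3.894 1.395 -0.24
vertex -3.262 1.291 -0.352
endloop
endfacet
facet normal -0.229 -0.801 -0.553
outer loop
vertex -4.25 0.153 -1.097
vertex -3.618 0.049 -1.208
vertex -3.906 -0.224 -0.693
endloop
endfacet
facet normal -0.817 -0.150 0.556
outer loop
vertex -4.25 0.153 -1.097
vertex -3.906 -0.224 -0.693
vertex -3.894 1.395 -0.24
endloop
endfacet
facet normal -0.817 -0.150 0.557
outer loop
vertex -3.894 1.395 -0.24
vertex -3.906 -0.224 -0.693
vertex -3.55 1.018 0.163
endloop
endfacet
facet normal 0.230 0.801 0.553
outer loop
vertex -3.894 1.395 -0.24
vertex -3.55 1.018 0.163
vertex -3.262 1.291 -0.352
endloop
endfacet
facet normal -0.229 -0.801 -0.553
outer loop
vertex -3.906 -0.224 -0.693
vertex -3.618 0.049 -1.208
vertex -3.274 -0.327 -0.805
endloop
endfacet
facet normal 0.051 -0.577 0.816
outer loop
vertex -3.906 -0.224 -0.693
vertex -3.274 -0.327 -0.805
vertex -3.55 1.018 0.163
endloop
endfacet
facet normal 0.050 -0.577 0.815
outer loop
vertex -3.55 1.018 0.163
vertex -3.274 -0.327 -0.805
vertex -2.918 0.914 0.051
endloop
endfacet
facet normal 0.230 0.801 0.553
outer loop
vertex -3.55 1.018 0.163
vertex -2.918 0.914 0.051
vertex -3.262 1.291 -0.352
endloop
endfacet
facet normal -0.230 -0.802 -0.552
outer loop
vertex -3.274 -0.327 -0.805
vertex -3.618 0.049 -1.208
vertex -2.986 -0.055 -1.32
endloop
endfacet
facet normal 0.866 -0.427 0.259
outer loop
vertex -3.274 -0.327 -0.805
vertex -2.986 -0.055 -1.32
vertex -2.918 0.914 0.051
endloop
endfacet
facet normal 0.866 -0.427 0.259
outer loop
vertex -2.918 0.914 0.051
vertex -2.986 -0.055 -1.32
vertex -2.63 1.187 -0.463
endloop
endfacet
facet normal 0.229 0.801 0.554
outer loop
vertex -2.918 0.914 0.051
vertex -2.63 1.187 -0.463
vertex -3.262 1.291 -0.352
endloop
endfacet
facet normal -0.448 0.208 0.870
outer loop
vertex 1.293 -1.717 -2.585
vertex 1.807 -2.525 -2.127
vertex 2.241 -1.556 -2.135
endloop
endfacet
facet normal -0.363 0.800 0.478
outer loop
vertex 1.293 -1.717 -2.585
vertex 2.241 -1.556 -2.135
vertex 2.013 -1.102 -3.067
endloop
endfacet
facet normal -0.697 0.703 -0.144
outer loop
vertex 1.293 -1.717 -2.585
vertex 2.013 -1.102 -3.067
vertex 1.437 -1.79 -3.635
endloop
endfacet
facet normal -0.989 0.052 -0.139
outer loop
vertex 1.293 -1.717 -2.585
vertex 1.437 -1.79 -3.635
vertex 1.309 -2.67 -3.054
endloop
endfacet
facet normal -0.835 -0.254 0.488
outer loop
vertex 1.293 -1.717 -2.585
vertex 1.309 -2.67 -3.054
vertex 1.807 -2.525 -2.127
endloop
endfacet
facet normal 0.334 0.877 0.346
outer loop
vertex 2.013 -1.102 -3.067
vertex 2.241 -1.556 -2.135
vertex 2.971 -1.53 -2.906
endloop
endfacet
facet normal 0.196 -0.080 0.977
outer loop
vertex 2.241 -1.556 -2.135
vertex 1.807 -2.525 -2.127
vertex 2.843 -2.41 -2.325
endloop
endfacet
facet normal -0.430 -0.828 0.361
outer loop
vertex 1.807 -2.525 -2.127
vertex 1.309 -2.67 -3.054
vertex 2.267 -3.098 -2.893
endloop
endfacet
facet normal -0.679 -0.333 -0.654
outer loop
vertex 1.309 -2.67 -3.054
vertex 1.437 -1.79 -3.635
vertex 2.039 -2.644 -3.825
endloop
endfacet
facet normal -0.207 0.720 -0.663
outer loop
vertex 1.437 -1.79 -3.635
vertex 2.013 -1.102 -3.067
vertex 2.473 -1.675 -3.833
endloop
endfacet
facet normal 0.989 -0.052 0.139
outer loop
vertex 2.987 -2.483 -3.375
vertex 2.971 -1.53 -2.906
vertex 2.843 -2.41 -2.325
endloop
endfacet
facet normal 0.697 -0.703 0.144
outer loop
vertex 2.987 -2.483 -3.375
vertex 2.843 -2.41 -2.325
vertex 2.267 -3.098 -2.893
endloop
endfacet
facet normal 0.363 -0.800 -0.478
outer loop
vertex 2.987 -2.483 -3.375
vertex 2.267 -3.098 -2.893
vertex 2.039 -2.644 -3.825
endloop
endfacet
facet normal 0.448 -0.208 -0.870
outer loop
vertex 2.987 -2.483 -3.375
vertex 2.039 -2.644 -3.825
vertex 2.473 -1.675 -3.833
endloop
endfacet
facet normal 0.835 0.254 -0.488
outer loop
vertex 2.987 -2.483 -3.375
vertex 2.473 -1.675 -3.833
vertex 2.971 -1.53 -2.906
endloop
endfacet
facet normal 0.679 0.333 0.654
outer loop
vertex 2.843 -2.41 -2.325
vertex 2.971 -1.53 -2.906
vertex 2.241 -1.556 -2.135
endloop
endfacet
facet normal 0.207 -0.720 0.663
outer loop
vertex 2.267 -3.098 -2.893
vertex 2.843 -2.41 -2.325
vertex 1.807 -2.525 -2.127
endloop
endfacet
facet normal -0.334 -0.877 -0.346
outer loop
vertex 2.039 -2.644 -3.825
vertex 2.267 -3.098 -2.893
vertex 1.309 -2.67 -3.054
endloop
endfacet
facet normal -0.196 0.080 -0.977
outer loop
vertex 2.473 -1.675 -3.833
vertex 2.039 -2.644 -3.825
vertex 1.437 -1.79 -3.635
endloop
endfacet
facet normal 0.430 0.828 -0.361
outer loop
vertex 2.971 -1.53 -2.906
vertex 2.473 -1.675 -3.833
vertex 2.013 -1.102 -3.067
endloop
endfacet

endsolid


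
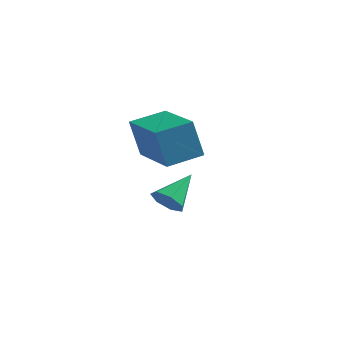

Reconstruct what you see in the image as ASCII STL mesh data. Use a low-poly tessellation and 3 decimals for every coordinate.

solid 
facet normal -0.241 -0.822 -0.516
outer loop
vertex 0.076 2.457 -0.001
vertex -0.345 2.349 0.368
vertex -0.363 2.656 -0.113
endloop
endfacet
facet normal 0.455 0.678 -0.577
outer loop
vertex 0.076 2.457 -0.001
vertex -0.363 2.656 -0.113
vertex -0.035 3.411 1.032
endloop
endfacet
facet normal -0.240 -0.822 -0.516
outer loop
vertex -0.363 2.656 -0.113
vertex -0.345 2.349 0.368
vertex -0.788 2.623 0.137
endloop
endfacet
facet normal -0.330 0.829 -0.452
outer loop
vertex -0.363 2.656 -0.113
vertex -0.788 2.623 0.137
vertex -0.035 3.411 1.032
endloop
endfacet
facet normal -0.240 -0.823 -0.515
outer loop
vertex -0.788 2.623 0.137
vertex -0.345 2.349 0.368
vertex -0.88 2.385 0.56
endloop
endfacet
facet normal -0.796 0.584 0.156
outer loop
vertex -0.788 2.623 0.137
vertex -0.88 2.385 0.56
vertex -0.035 3.411 1.032
endloop
endfacet
facet normal -0.240 -0.823 -0.514
outer loop
vertex -0.88 2.385 0.56
vertex -0.345 2.349 0.368
vertex -0.569 2.12 0.839
endloop
endfacet
facet normal -0.599 0.129 0.790
outer loop
vertex -0.88 2.385 0.56
vertex -0.569 2.12 0.839
vertex -0.035 3.411 1.032
endloop
endfacet
facet normal -0.242 -0.822 -0.515
outer loop
vertex -0.569 2.12 0.839
vertex -0.345 2.349 0.368
vertex -0.089 2.027 0.762
endloop
endfacet
facet normal 0.118 -0.195 0.974
outer loop
vertex -0.569 2.12 0.839
vertex -0.089 2.027 0.762
vertex -0.035 3.411 1.032
endloop
endfacet
facet normal -0.240 -0.822 -0.516
outer loop
vertex -0.089 2.027 0.762
vertex -0.345 2.349 0.368
vertex 0.198 2.178 0.388
endloop
endfacet
facet normal 0.812 -0.142 0.566
outer loop
vertex -0.089 2.027 0.762
vertex 0.198 2.178 0.388
vertex -0.035 3.411 1.032
endloop
endfacet
facet normal -0.240 -0.823 -0.515
outer loop
vertex 0.198 2.178 0.388
vertex -0.345 2.349 0.368
vertex 0.076 2.457 -0.001
endloop
endfacet
facet normal 0.961 0.247 -0.125
outer loop
vertex 0.198 2.178 0.388
vertex 0.076 2.457 -0.001
vertex -0.035 3.411 1.032
endloop
endfacet
facet normal -0.648 -0.740 -0.180
outer loop
vertex 0.357 -0.06 4.337
vertex -0.984 1.204 3.964
vertex 0.692 -0.06 3.133
endloop
endfacet
facet normal 0.713 -0.672 0.198
outer loop
vertex 1.424 0.776 3.336
vertex 0.357 -0.06 4.337
vertex 0.692 -0.06 3.133
endloop
endfacet
facet normal -0.648 -0.740 -0.180
outer loop
vertex 0.692 -0.06 3.133
vertex -0.984 1.204 3.964
vertex -0.649 1.204 2.76
endloop
endfacet
facet normal 0.268 -0.000 -0.964
outer loop
vertex -0.649 1.204 2.76
vertex 1.424 0.776 3.336
vertex 0.692 -0.06 3.133
endloop
endfacet
facet normal -0.268 0.000 0.964
outer loop
vertex 0.357 -0.06 4.337
vertex -0.252 2.04 4.167
vertex -0.984 1.204 3.964
endloop
endfacet
facet normal 0.713 -0.672 0.198
outer loop
vertex 1.089 0.776 4.54
vertex 0.357 -0.06 4.337
vertex 1.424 0.776 3.336
endloop
endfacet
facet normal -0.268 0.000 0.964
outer loop
vertex 1.089 0.776 4.54
vertex -0.252 2.04 4.167
vertex 0.357 -0.06 4.337
endloop
endfacet
facet normal -0.713 0.672 -0.198
outer loop
vertex -0.984 1.204 3.964
vertex -0.252 2.04 4.167
vertex -0.649 1.204 2.76
endloop
endfacet
facet normal 0.268 -0.000 -0.964
outer loop
vertex 0.083 2.04 2.963
vertex 1.424 0.776 3.336
vertex -0.649 1.204 2.76
endloop
endfacet
facet normal -0.713 0.672 -0.198
outer loop
vertex -0.649 1.204 2.76
vertex -0.252 2.04 4.167
vertex 0.083 2.04 2.963
endloop
endfacet
facet normal 0.648 0.740 0.180
outer loop
vertex 0.083 2.04 2.963
vertex 1.089 0.776 4.54
vertex 1.424 0.776 3.336
endloop
endfacet
facet normal 0.648 0.740 0.180
outer loop
vertex -0.252 2.04 4.167
vertex 1.089 0.776 4.54
vertex 0.083 2.04 2.963
endloop
endfacet

endsolid


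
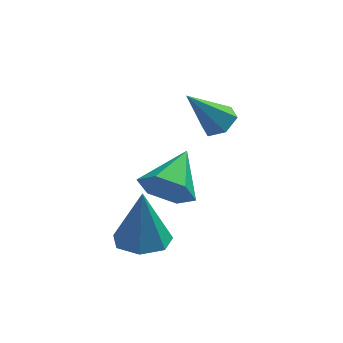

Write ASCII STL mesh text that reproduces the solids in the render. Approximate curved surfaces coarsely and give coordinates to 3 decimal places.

solid 
facet normal -0.331 -0.841 -0.427
outer loop
vertex 3.268 1.099 -0.32
vertex 2.612 1.673 -0.941
vertex 3.605 1.45 -1.272
endloop
endfacet
facet normal 0.945 -0.021 0.327
outer loop
vertex 3.268 1.099 -0.32
vertex 3.605 1.45 -1.272
vertex 3.248 3.287 -0.119
endloop
endfacet
facet normal -0.331 -0.841 -0.427
outer loop
vertex 3.605 1.45 -1.272
vertex 2.612 1.673 -0.941
vertex 2.949 2.024 -1.893
endloop
endfacet
facet normal 0.790 0.429 -0.438
outer loop
vertex 3.605 1.45 -1.272
vertex 2.949 2.024 -1.893
vertex 3.248 3.287 -0.119
endloop
endfacet
facet normal -0.332 -0.841 -0.427
outer loop
vertex 2.949 2.024 -1.893
vertex 2.612 1.673 -0.941
vertex 1.956 2.247 -1.561
endloop
endfacet
facet normal -0.010 0.815 -0.579
outer loop
vertex 2.949 2.024 -1.893
vertex 1.956 2.247 -1.561
vertex 3.248 3.287 -0.119
endloop
endfacet
facet normal -0.331 -0.841 -0.428
outer loop
vertex 1.956 2.247 -1.561
vertex 2.612 1.673 -0.941
vertex 1.619 1.895 -0.609
endloop
endfacet
facet normal -0.657 0.753 0.046
outer loop
vertex 1.956 2.247 -1.561
vertex 1.619 1.895 -0.609
vertex 3.248 3.287 -0.119
endloop
endfacet
facet normal -0.331 -0.841 -0.428
outer loop
vertex 1.619 1.895 -0.609
vertex 2.612 1.673 -0.941
vertex 2.275 1.321 0.012
endloop
endfacet
facet normal -0.502 0.303 0.810
outer loop
vertex 1.619 1.895 -0.609
vertex 2.275 1.321 0.012
vertex 3.248 3.287 -0.119
endloop
endfacet
facet normal -0.331 -0.841 -0.428
outer loop
vertex 2.275 1.321 0.012
vertex 2.612 1.673 -0.941
vertex 3.268 1.099 -0.32
endloop
endfacet
facet normal 0.299 -0.085 0.951
outer loop
vertex 2.275 1.321 0.012
vertex 3.268 1.099 -0.32
vertex 3.248 3.287 -0.119
endloop
endfacet
facet normal 0.568 0.209 -0.796
outer loop
vertex 4.716 4.085 1.576
vertex 4.335 3.594 1.175
vertex 4.114 4.3 1.203
endloop
endfacet
facet normal -0.058 0.821 0.567
outer loop
vertex 4.716 4.085 1.576
vertex 4.114 4.3 1.203
vertex 3.225 3.186 2.725
endloop
endfacet
facet normal 0.569 0.210 -0.795
outer loop
vertex 4.114 4.3 1.203
vertex 4.335 3.594 1.175
vertex 3.733 3.809 0.801
endloop
endfacet
facet normal -0.787 0.617 -0.008
outer loop
vertex 4.114 4.3 1.203
vertex 3.733 3.809 0.801
vertex 3.225 3.186 2.725
endloop
endfacet
facet normal 0.569 0.210 -0.795
outer loop
vertex 3.733 3.809 0.801
vertex 4.335 3.594 1.175
vertex 3.954 3.103 0.773
endloop
endfacet
facet normal -0.906 -0.271 -0.327
outer loop
vertex 3.733 3.809 0.801
vertex 3.954 3.103 0.773
vertex 3.225 3.186 2.725
endloop
endfacet
facet normal 0.569 0.209 -0.795
outer loop
vertex 3.954 3.103 0.773
vertex 4.335 3.594 1.175
vertex 4.555 2.888 1.147
endloop
endfacet
facet normal -0.297 -0.952 -0.070
outer loop
vertex 3.954 3.103 0.773
vertex 4.555 2.888 1.147
vertex 3.225 3.186 2.725
endloop
endfacet
facet normal 0.569 0.209 -0.796
outer loop
vertex 4.555 2.888 1.147
vertex 4.335 3.594 1.175
vertex 4.936 3.379 1.548
endloop
endfacet
facet normal 0.432 -0.747 0.505
outer loop
vertex 4.555 2.888 1.147
vertex 4.936 3.379 1.548
vertex 3.225 3.186 2.725
endloop
endfacet
facet normal 0.569 0.209 -0.796
outer loop
vertex 4.936 3.379 1.548
vertex 4.335 3.594 1.175
vertex 4.716 4.085 1.576
endloop
endfacet
facet normal 0.551 0.139 0.823
outer loop
vertex 4.936 3.379 1.548
vertex 4.716 4.085 1.576
vertex 3.225 3.186 2.725
endloop
endfacet
facet normal -0.004 -0.074 -0.997
outer loop
vertex 2.899 -0.031 -2.019
vertex 1.916 -0.211 -2.002
vertex 2.388 0.668 -2.069
endloop
endfacet
facet normal 0.749 0.571 0.336
outer loop
vertex 2.899 -0.031 -2.019
vertex 2.388 0.668 -2.069
vertex 1.924 -0.049 0.182
endloop
endfacet
facet normal -0.004 -0.074 -0.997
outer loop
vertex 2.388 0.668 -2.069
vertex 1.916 -0.211 -2.002
vertex 1.521 0.705 -2.068
endloop
endfacet
facet normal 0.041 0.950 0.311
outer loop
vertex 2.388 0.668 -2.069
vertex 1.521 0.705 -2.068
vertex 1.924 -0.049 0.182
endloop
endfacet
facet normal -0.004 -0.073 -0.997
outer loop
vertex 1.521 0.705 -2.068
vertex 1.916 -0.211 -2.002
vertex 0.951 0.053 -2.018
endloop
endfacet
facet normal -0.696 0.634 0.337
outer loop
vertex 1.521 0.705 -2.068
vertex 0.951 0.053 -2.018
vertex 1.924 -0.049 0.182
endloop
endfacet
facet normal -0.004 -0.074 -0.997
outer loop
vertex 0.951 0.053 -2.018
vertex 1.916 -0.211 -2.002
vertex 1.108 -0.799 -1.955
endloop
endfacet
facet normal -0.908 -0.138 0.395
outer loop
vertex 0.951 0.053 -2.018
vertex 1.108 -0.799 -1.955
vertex 1.924 -0.049 0.182
endloop
endfacet
facet normal -0.004 -0.074 -0.997
outer loop
vertex 1.108 -0.799 -1.955
vertex 1.916 -0.211 -2.002
vertex 1.873 -1.207 -1.928
endloop
endfacet
facet normal -0.434 -0.785 0.441
outer loop
vertex 1.108 -0.799 -1.955
vertex 1.873 -1.207 -1.928
vertex 1.924 -0.049 0.182
endloop
endfacet
facet normal -0.003 -0.074 -0.997
outer loop
vertex 1.873 -1.207 -1.928
vertex 1.916 -0.211 -2.002
vertex 2.67 -0.866 -1.956
endloop
endfacet
facet normal 0.366 -0.819 0.441
outer loop
vertex 1.873 -1.207 -1.928
vertex 2.67 -0.866 -1.956
vertex 1.924 -0.049 0.182
endloop
endfacet
facet normal -0.004 -0.074 -0.997
outer loop
vertex 2.67 -0.866 -1.956
vertex 1.916 -0.211 -2.002
vertex 2.899 -0.031 -2.019
endloop
endfacet
facet normal 0.894 -0.215 0.394
outer loop
vertex 2.67 -0.866 -1.956
vertex 2.899 -0.031 -2.019
vertex 1.924 -0.049 0.182
endloop
endfacet

endsolid


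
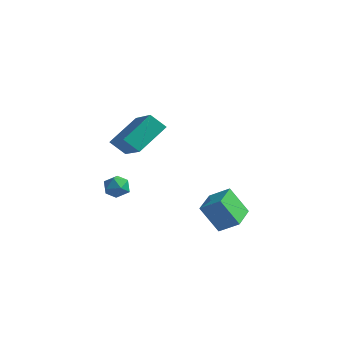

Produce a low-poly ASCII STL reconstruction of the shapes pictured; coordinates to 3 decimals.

solid 
facet normal -0.424 0.903 0.065
outer loop
vertex -1.518 3.132 -0.19
vertex -2.13 2.853 -0.31
vertex -1.902 2.914 0.331
endloop
endfacet
facet normal 0.156 0.865 0.477
outer loop
vertex -1.518 3.132 -0.19
vertex -1.902 2.914 0.331
vertex -1.229 2.794 0.329
endloop
endfacet
facet normal 0.711 0.701 0.061
outer loop
vertex -1.518 3.132 -0.19
vertex -1.229 2.794 0.329
vertex -1.041 2.659 -0.314
endloop
endfacet
facet normal 0.473 0.637 -0.609
outer loop
vertex -1.518 3.132 -0.19
vertex -1.041 2.659 -0.314
vertex -1.598 2.695 -0.709
endloop
endfacet
facet normal -0.228 0.762 -0.606
outer loop
vertex -1.518 3.132 -0.19
vertex -1.598 2.695 -0.709
vertex -2.13 2.853 -0.31
endloop
endfacet
facet normal 0.062 0.331 0.942
outer loop
vertex -1.229 2.794 0.329
vertex -1.902 2.914 0.331
vertex -1.662 2.305 0.529
endloop
endfacet
facet normal -0.878 0.391 0.275
outer loop
vertex -1.902 2.914 0.331
vertex -2.13 2.853 -0.31
vertex -2.219 2.341 0.134
endloop
endfacet
facet normal -0.560 0.164 -0.812
outer loop
vertex -2.13 2.853 -0.31
vertex -1.598 2.695 -0.709
vertex -2.031 2.206 -0.509
endloop
endfacet
facet normal 0.576 -0.038 -0.816
outer loop
vertex -1.598 2.695 -0.709
vertex -1.041 2.659 -0.314
vertex -1.358 2.086 -0.511
endloop
endfacet
facet normal 0.961 0.065 0.267
outer loop
vertex -1.041 2.659 -0.314
vertex -1.229 2.794 0.329
vertex -1.13 2.147 0.13
endloop
endfacet
facet normal -0.473 -0.637 0.609
outer loop
vertex -1.742 1.868 0.01
vertex -1.662 2.305 0.529
vertex -2.219 2.341 0.134
endloop
endfacet
facet normal -0.711 -0.701 -0.061
outer loop
vertex -1.742 1.868 0.01
vertex -2.219 2.341 0.134
vertex -2.031 2.206 -0.509
endloop
endfacet
facet normal -0.156 -0.865 -0.477
outer loop
vertex -1.742 1.868 0.01
vertex -2.031 2.206 -0.509
vertex -1.358 2.086 -0.511
endloop
endfacet
facet normal 0.424 -0.903 -0.065
outer loop
vertex -1.742 1.868 0.01
vertex -1.358 2.086 -0.511
vertex -1.13 2.147 0.13
endloop
endfacet
facet normal 0.228 -0.762 0.606
outer loop
vertex -1.742 1.868 0.01
vertex -1.13 2.147 0.13
vertex -1.662 2.305 0.529
endloop
endfacet
facet normal -0.576 0.038 0.816
outer loop
vertex -2.219 2.341 0.134
vertex -1.662 2.305 0.529
vertex -1.902 2.914 0.331
endloop
endfacet
facet normal -0.961 -0.065 -0.267
outer loop
vertex -2.031 2.206 -0.509
vertex -2.219 2.341 0.134
vertex -2.13 2.853 -0.31
endloop
endfacet
facet normal -0.062 -0.331 -0.942
outer loop
vertex -1.358 2.086 -0.511
vertex -2.031 2.206 -0.509
vertex -1.598 2.695 -0.709
endloop
endfacet
facet normal 0.878 -0.391 -0.275
outer loop
vertex -1.13 2.147 0.13
vertex -1.358 2.086 -0.511
vertex -1.041 2.659 -0.314
endloop
endfacet
facet normal 0.560 -0.164 0.812
outer loop
vertex -1.662 2.305 0.529
vertex -1.13 2.147 0.13
vertex -1.229 2.794 0.329
endloop
endfacet
facet normal -0.800 -0.227 -0.555
outer loop
vertex 3.345 1.717 0.521
vertex 2.942 3.057 0.554
vertex 4.15 1.991 -0.751
endloop
endfacet
facet normal 0.288 -0.957 -0.024
outer loop
vertex 5.038 2.243 -0.134
vertex 3.345 1.717 0.521
vertex 4.15 1.991 -0.751
endloop
endfacet
facet normal -0.800 -0.227 -0.556
outer loop
vertex 4.15 1.991 -0.751
vertex 2.942 3.057 0.554
vertex 3.747 3.331 -0.717
endloop
endfacet
facet normal 0.526 0.179 -0.831
outer loop
vertex 3.747 3.331 -0.717
vertex 5.038 2.243 -0.134
vertex 4.15 1.991 -0.751
endloop
endfacet
facet normal -0.527 -0.179 0.831
outer loop
vertex 3.345 1.717 0.521
vertex 3.83 3.309 1.171
vertex 2.942 3.057 0.554
endloop
endfacet
facet normal 0.288 -0.957 -0.024
outer loop
vertex 4.233 1.969 1.137
vertex 3.345 1.717 0.521
vertex 5.038 2.243 -0.134
endloop
endfacet
facet normal -0.526 -0.179 0.831
outer loop
vertex 4.233 1.969 1.137
vertex 3.83 3.309 1.171
vertex 3.345 1.717 0.521
endloop
endfacet
facet normal -0.288 0.957 0.024
outer loop
vertex 2.942 3.057 0.554
vertex 3.83 3.309 1.171
vertex 3.747 3.331 -0.717
endloop
endfacet
facet normal 0.526 0.179 -0.831
outer loop
vertex 4.635 3.583 -0.101
vertex 5.038 2.243 -0.134
vertex 3.747 3.331 -0.717
endloop
endfacet
facet normal -0.288 0.957 0.024
outer loop
vertex 3.747 3.331 -0.717
vertex 3.83 3.309 1.171
vertex 4.635 3.583 -0.101
endloop
endfacet
facet normal 0.800 0.227 0.556
outer loop
vertex 4.635 3.583 -0.101
vertex 4.233 1.969 1.137
vertex 5.038 2.243 -0.134
endloop
endfacet
facet normal 0.800 0.227 0.555
outer loop
vertex 3.83 3.309 1.171
vertex 4.233 1.969 1.137
vertex 4.635 3.583 -0.101
endloop
endfacet
facet normal -0.721 0.487 -0.493
outer loop
vertex -1.551 3.881 3.704
vertex -0.898 4.169 3.033
vertex -1.898 2.368 2.716
endloop
endfacet
facet normal -0.667 -0.294 0.685
outer loop
vertex -0.362 1.331 3.767
vertex -1.551 3.881 3.704
vertex -1.898 2.368 2.716
endloop
endfacet
facet normal -0.721 0.487 -0.493
outer loop
vertex -1.898 2.368 2.716
vertex -0.898 4.169 3.033
vertex -1.244 2.656 2.045
endloop
endfacet
facet normal -0.188 -0.823 -0.537
outer loop
vertex -1.244 2.656 2.045
vertex -0.362 1.331 3.767
vertex -1.898 2.368 2.716
endloop
endfacet
facet normal 0.188 0.823 0.536
outer loop
vertex -1.551 3.881 3.704
vertex 0.638 3.132 4.084
vertex -0.898 4.169 3.033
endloop
endfacet
facet normal -0.667 -0.294 0.684
outer loop
vertex -0.016 2.844 4.755
vertex -1.551 3.881 3.704
vertex -0.362 1.331 3.767
endloop
endfacet
facet normal 0.188 0.823 0.537
outer loop
vertex -0.016 2.844 4.755
vertex 0.638 3.132 4.084
vertex -1.551 3.881 3.704
endloop
endfacet
facet normal 0.667 0.294 -0.684
outer loop
vertex -0.898 4.169 3.033
vertex 0.638 3.132 4.084
vertex -1.244 2.656 2.045
endloop
endfacet
facet normal -0.188 -0.823 -0.536
outer loop
vertex 0.291 1.619 3.096
vertex -0.362 1.331 3.767
vertex -1.244 2.656 2.045
endloop
endfacet
facet normal 0.667 0.294 -0.684
outer loop
vertex -1.244 2.656 2.045
vertex 0.638 3.132 4.084
vertex 0.291 1.619 3.096
endloop
endfacet
facet normal 0.721 -0.487 0.493
outer loop
vertex 0.291 1.619 3.096
vertex -0.016 2.844 4.755
vertex -0.362 1.331 3.767
endloop
endfacet
facet normal 0.721 -0.487 0.493
outer loop
vertex 0.638 3.132 4.084
vertex -0.016 2.844 4.755
vertex 0.291 1.619 3.096
endloop
endfacet

endsolid


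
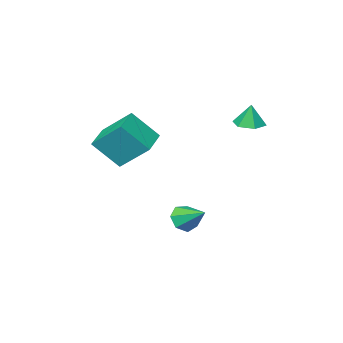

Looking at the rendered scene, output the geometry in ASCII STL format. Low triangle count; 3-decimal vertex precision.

solid 
facet normal -0.021 -0.122 -0.992
outer loop
vertex -3.439 2.7 2.237
vertex -3.932 3.326 2.17
vertex -3.14 3.436 2.14
endloop
endfacet
facet normal 0.815 -0.263 0.517
outer loop
vertex -3.439 2.7 2.237
vertex -3.14 3.436 2.14
vertex -3.908 3.474 3.37
endloop
endfacet
facet normal -0.021 -0.122 -0.992
outer loop
vertex -3.14 3.436 2.14
vertex -3.932 3.326 2.17
vertex -3.633 4.062 2.073
endloop
endfacet
facet normal 0.693 0.590 0.414
outer loop
vertex -3.14 3.436 2.14
vertex -3.633 4.062 2.073
vertex -3.908 3.474 3.37
endloop
endfacet
facet normal -0.021 -0.122 -0.992
outer loop
vertex -3.633 4.062 2.073
vertex -3.932 3.326 2.17
vertex -4.425 3.953 2.103
endloop
endfacet
facet normal -0.111 0.914 0.391
outer loop
vertex -3.633 4.062 2.073
vertex -4.425 3.953 2.103
vertex -3.908 3.474 3.37
endloop
endfacet
facet normal -0.020 -0.121 -0.992
outer loop
vertex -4.425 3.953 2.103
vertex -3.932 3.326 2.17
vertex -4.724 3.217 2.199
endloop
endfacet
facet normal -0.795 0.384 0.470
outer loop
vertex -4.425 3.953 2.103
vertex -4.724 3.217 2.199
vertex -3.908 3.474 3.37
endloop
endfacet
facet normal -0.020 -0.121 -0.992
outer loop
vertex -4.724 3.217 2.199
vertex -3.932 3.326 2.17
vertex -4.231 2.59 2.266
endloop
endfacet
facet normal -0.673 -0.468 0.572
outer loop
vertex -4.724 3.217 2.199
vertex -4.231 2.59 2.266
vertex -3.908 3.474 3.37
endloop
endfacet
facet normal -0.019 -0.122 -0.992
outer loop
vertex -4.231 2.59 2.266
vertex -3.932 3.326 2.17
vertex -3.439 2.7 2.237
endloop
endfacet
facet normal 0.132 -0.792 0.596
outer loop
vertex -4.231 2.59 2.266
vertex -3.439 2.7 2.237
vertex -3.908 3.474 3.37
endloop
endfacet
facet normal -0.788 -0.578 0.210
outer loop
vertex 0.513 0.221 2.91
vertex -0.47 1.056 1.516
vertex 1.178 -1.154 1.618
endloop
endfacet
facet normal 0.518 -0.439 0.734
outer loop
vertex 2.51 -0.176 1.264
vertex 0.513 0.221 2.91
vertex 1.178 -1.154 1.618
endloop
endfacet
facet normal -0.789 -0.578 0.209
outer loop
vertex 1.178 -1.154 1.618
vertex -0.47 1.056 1.516
vertex 0.195 -0.318 0.224
endloop
endfacet
facet normal 0.332 -0.687 -0.646
outer loop
vertex 0.195 -0.318 0.224
vertex 2.51 -0.176 1.264
vertex 1.178 -1.154 1.618
endloop
endfacet
facet normal -0.333 0.687 0.646
outer loop
vertex 0.513 0.221 2.91
vertex 0.862 2.034 1.162
vertex -0.47 1.056 1.516
endloop
endfacet
facet normal 0.518 -0.440 0.734
outer loop
vertex 1.845 1.198 2.556
vertex 0.513 0.221 2.91
vertex 2.51 -0.176 1.264
endloop
endfacet
facet normal -0.332 0.687 0.646
outer loop
vertex 1.845 1.198 2.556
vertex 0.862 2.034 1.162
vertex 0.513 0.221 2.91
endloop
endfacet
facet normal -0.518 0.440 -0.734
outer loop
vertex -0.47 1.056 1.516
vertex 0.862 2.034 1.162
vertex 0.195 -0.318 0.224
endloop
endfacet
facet normal 0.332 -0.687 -0.646
outer loop
vertex 1.527 0.659 -0.13
vertex 2.51 -0.176 1.264
vertex 0.195 -0.318 0.224
endloop
endfacet
facet normal -0.518 0.440 -0.734
outer loop
vertex 0.195 -0.318 0.224
vertex 0.862 2.034 1.162
vertex 1.527 0.659 -0.13
endloop
endfacet
facet normal 0.788 0.578 -0.209
outer loop
vertex 1.527 0.659 -0.13
vertex 1.845 1.198 2.556
vertex 2.51 -0.176 1.264
endloop
endfacet
facet normal 0.789 0.578 -0.209
outer loop
vertex 0.862 2.034 1.162
vertex 1.845 1.198 2.556
vertex 1.527 0.659 -0.13
endloop
endfacet
facet normal 0.091 -0.864 -0.496
outer loop
vertex -0.952 1.604 -2.985
vertex -1.19 1.976 -3.677
vertex -0.431 1.885 -3.379
endloop
endfacet
facet normal 0.571 0.087 0.817
outer loop
vertex -0.952 1.604 -2.985
vertex -0.431 1.885 -3.379
vertex -1.33 3.324 -2.903
endloop
endfacet
facet normal 0.091 -0.864 -0.495
outer loop
vertex -0.431 1.885 -3.379
vertex -1.19 1.976 -3.677
vertex -0.481 2.234 -3.997
endloop
endfacet
facet normal 0.859 0.472 0.197
outer loop
vertex -0.431 1.885 -3.379
vertex -0.481 2.234 -3.997
vertex -1.33 3.324 -2.903
endloop
endfacet
facet normal 0.091 -0.864 -0.495
outer loop
vertex -0.481 2.234 -3.997
vertex -1.19 1.976 -3.677
vertex -1.064 2.389 -4.374
endloop
endfacet
facet normal 0.473 0.780 -0.410
outer loop
vertex -0.481 2.234 -3.997
vertex -1.064 2.389 -4.374
vertex -1.33 3.324 -2.903
endloop
endfacet
facet normal 0.090 -0.864 -0.496
outer loop
vertex -1.064 2.389 -4.374
vertex -1.19 1.976 -3.677
vertex -1.742 2.233 -4.225
endloop
endfacet
facet normal -0.300 0.780 -0.550
outer loop
vertex -1.064 2.389 -4.374
vertex -1.742 2.233 -4.225
vertex -1.33 3.324 -2.903
endloop
endfacet
facet normal 0.089 -0.864 -0.495
outer loop
vertex -1.742 2.233 -4.225
vertex -1.19 1.976 -3.677
vertex -2.004 1.884 -3.663
endloop
endfacet
facet normal -0.875 0.470 -0.116
outer loop
vertex -1.742 2.233 -4.225
vertex -2.004 1.884 -3.663
vertex -1.33 3.324 -2.903
endloop
endfacet
facet normal 0.089 -0.864 -0.496
outer loop
vertex -2.004 1.884 -3.663
vertex -1.19 1.976 -3.677
vertex -1.653 1.604 -3.112
endloop
endfacet
facet normal -0.820 0.085 0.566
outer loop
vertex -2.004 1.884 -3.663
vertex -1.653 1.604 -3.112
vertex -1.33 3.324 -2.903
endloop
endfacet
facet normal 0.090 -0.864 -0.495
outer loop
vertex -1.653 1.604 -3.112
vertex -1.19 1.976 -3.677
vertex -0.952 1.604 -2.985
endloop
endfacet
facet normal -0.178 -0.086 0.980
outer loop
vertex -1.653 1.604 -3.112
vertex -0.952 1.604 -2.985
vertex -1.33 3.324 -2.903
endloop
endfacet

endsolid


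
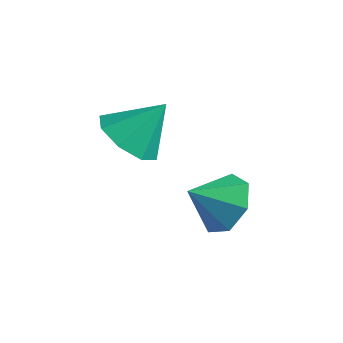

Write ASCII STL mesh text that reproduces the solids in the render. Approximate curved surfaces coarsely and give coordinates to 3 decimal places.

solid 
facet normal 0.449 0.647 -0.616
outer loop
vertex 0.126 2.723 -3.158
vertex -0.202 2.353 -3.786
vertex -0.494 2.963 -3.358
endloop
endfacet
facet normal -0.231 0.197 0.953
outer loop
vertex 0.126 2.723 -3.158
vertex -0.494 2.963 -3.358
vertex -0.678 1.667 -3.134
endloop
endfacet
facet normal 0.449 0.647 -0.616
outer loop
vertex -0.494 2.963 -3.358
vertex -0.202 2.353 -3.786
vertex -0.894 2.743 -3.881
endloop
endfacet
facet normal -0.817 0.209 0.537
outer loop
vertex -0.494 2.963 -3.358
vertex -0.894 2.743 -3.881
vertex -0.678 1.667 -3.134
endloop
endfacet
facet normal 0.450 0.648 -0.615
outer loop
vertex -0.894 2.743 -3.881
vertex -0.202 2.353 -3.786
vertex -0.773 2.23 -4.333
endloop
endfacet
facet normal -0.977 -0.211 -0.022
outer loop
vertex -0.894 2.743 -3.881
vertex -0.773 2.23 -4.333
vertex -0.678 1.667 -3.134
endloop
endfacet
facet normal 0.450 0.647 -0.615
outer loop
vertex -0.773 2.23 -4.333
vertex -0.202 2.353 -3.786
vertex -0.222 1.809 -4.373
endloop
endfacet
facet normal -0.592 -0.746 -0.304
outer loop
vertex -0.773 2.23 -4.333
vertex -0.222 1.809 -4.373
vertex -0.678 1.667 -3.134
endloop
endfacet
facet normal 0.450 0.647 -0.615
outer loop
vertex -0.222 1.809 -4.373
vertex -0.202 2.353 -3.786
vertex 0.344 1.798 -3.971
endloop
endfacet
facet normal 0.049 -0.994 -0.096
outer loop
vertex -0.222 1.809 -4.373
vertex 0.344 1.798 -3.971
vertex -0.678 1.667 -3.134
endloop
endfacet
facet normal 0.449 0.647 -0.616
outer loop
vertex 0.344 1.798 -3.971
vertex -0.202 2.353 -3.786
vertex 0.499 2.205 -3.43
endloop
endfacet
facet normal 0.462 -0.767 0.445
outer loop
vertex 0.344 1.798 -3.971
vertex 0.499 2.205 -3.43
vertex -0.678 1.667 -3.134
endloop
endfacet
facet normal 0.449 0.647 -0.616
outer loop
vertex 0.499 2.205 -3.43
vertex -0.202 2.353 -3.786
vertex 0.126 2.723 -3.158
endloop
endfacet
facet normal 0.337 -0.236 0.911
outer loop
vertex 0.499 2.205 -3.43
vertex 0.126 2.723 -3.158
vertex -0.678 1.667 -3.134
endloop
endfacet
facet normal -0.383 -0.552 -0.740
outer loop
vertex -1.232 0.865 -1.845
vertex -1.936 1.26 -1.775
vertex -1.259 1.368 -2.206
endloop
endfacet
facet normal 0.987 0.124 0.098
outer loop
vertex -1.232 0.865 -1.845
vertex -1.259 1.368 -2.206
vertex -1.464 1.94 -0.865
endloop
endfacet
facet normal -0.382 -0.554 -0.740
outer loop
vertex -1.259 1.368 -2.206
vertex -1.936 1.26 -1.775
vertex -1.682 1.807 -2.316
endloop
endfacet
facet normal 0.731 0.661 -0.170
outer loop
vertex -1.259 1.368 -2.206
vertex -1.682 1.807 -2.316
vertex -1.464 1.94 -0.865
endloop
endfacet
facet normal -0.384 -0.553 -0.739
outer loop
vertex -1.682 1.807 -2.316
vertex -1.936 1.26 -1.775
vertex -2.254 1.926 -2.108
endloop
endfacet
facet normal 0.162 0.980 -0.114
outer loop
vertex -1.682 1.807 -2.316
vertex -2.254 1.926 -2.108
vertex -1.464 1.94 -0.865
endloop
endfacet
facet normal -0.384 -0.553 -0.740
outer loop
vertex -2.254 1.926 -2.108
vertex -1.936 1.26 -1.775
vertex -2.64 1.655 -1.705
endloop
endfacet
facet normal -0.383 0.894 0.234
outer loop
vertex -2.254 1.926 -2.108
vertex -2.64 1.655 -1.705
vertex -1.464 1.94 -0.865
endloop
endfacet
facet normal -0.383 -0.552 -0.740
outer loop
vertex -2.64 1.655 -1.705
vertex -1.936 1.26 -1.775
vertex -2.613 1.152 -1.344
endloop
endfacet
facet normal -0.589 0.450 0.671
outer loop
vertex -2.64 1.655 -1.705
vertex -2.613 1.152 -1.344
vertex -1.464 1.94 -0.865
endloop
endfacet
facet normal -0.383 -0.554 -0.740
outer loop
vertex -2.613 1.152 -1.344
vertex -1.936 1.26 -1.775
vertex -2.189 0.712 -1.234
endloop
endfacet
facet normal -0.333 -0.086 0.939
outer loop
vertex -2.613 1.152 -1.344
vertex -2.189 0.712 -1.234
vertex -1.464 1.94 -0.865
endloop
endfacet
facet normal -0.383 -0.553 -0.740
outer loop
vertex -2.189 0.712 -1.234
vertex -1.936 1.26 -1.775
vertex -1.617 0.594 -1.442
endloop
endfacet
facet normal 0.237 -0.405 0.883
outer loop
vertex -2.189 0.712 -1.234
vertex -1.617 0.594 -1.442
vertex -1.464 1.94 -0.865
endloop
endfacet
facet normal -0.384 -0.553 -0.739
outer loop
vertex -1.617 0.594 -1.442
vertex -1.936 1.26 -1.775
vertex -1.232 0.865 -1.845
endloop
endfacet
facet normal 0.783 -0.318 0.534
outer loop
vertex -1.617 0.594 -1.442
vertex -1.232 0.865 -1.845
vertex -1.464 1.94 -0.865
endloop
endfacet

endsolid


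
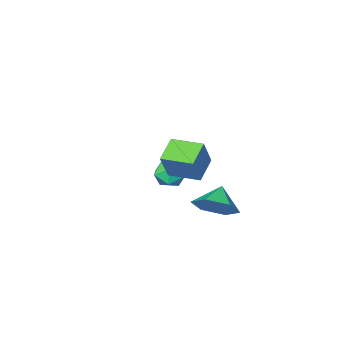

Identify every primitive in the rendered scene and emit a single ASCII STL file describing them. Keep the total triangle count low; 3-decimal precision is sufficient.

solid 
facet normal -0.723 -0.520 0.454
outer loop
vertex 1.625 2.011 3.443
vertex 0.83 3.162 3.495
vertex 1.067 1.683 2.178
endloop
endfacet
facet normal 0.568 -0.822 -0.037
outer loop
vertex 1.95 2.318 1.625
vertex 1.625 2.011 3.443
vertex 1.067 1.683 2.178
endloop
endfacet
facet normal -0.723 -0.520 0.454
outer loop
vertex 1.067 1.683 2.178
vertex 0.83 3.162 3.495
vertex 0.272 2.835 2.231
endloop
endfacet
facet normal -0.392 -0.230 -0.891
outer loop
vertex 0.272 2.835 2.231
vertex 1.95 2.318 1.625
vertex 1.067 1.683 2.178
endloop
endfacet
facet normal 0.392 0.231 0.891
outer loop
vertex 1.625 2.011 3.443
vertex 1.713 3.797 2.942
vertex 0.83 3.162 3.495
endloop
endfacet
facet normal 0.567 -0.823 -0.038
outer loop
vertex 2.508 2.645 2.889
vertex 1.625 2.011 3.443
vertex 1.95 2.318 1.625
endloop
endfacet
facet normal 0.393 0.230 0.890
outer loop
vertex 2.508 2.645 2.889
vertex 1.713 3.797 2.942
vertex 1.625 2.011 3.443
endloop
endfacet
facet normal -0.568 0.822 0.038
outer loop
vertex 0.83 3.162 3.495
vertex 1.713 3.797 2.942
vertex 0.272 2.835 2.231
endloop
endfacet
facet normal -0.393 -0.231 -0.890
outer loop
vertex 1.155 3.469 1.677
vertex 1.95 2.318 1.625
vertex 0.272 2.835 2.231
endloop
endfacet
facet normal -0.567 0.823 0.037
outer loop
vertex 0.272 2.835 2.231
vertex 1.713 3.797 2.942
vertex 1.155 3.469 1.677
endloop
endfacet
facet normal 0.723 0.520 -0.454
outer loop
vertex 1.155 3.469 1.677
vertex 2.508 2.645 2.889
vertex 1.95 2.318 1.625
endloop
endfacet
facet normal 0.723 0.520 -0.454
outer loop
vertex 1.713 3.797 2.942
vertex 2.508 2.645 2.889
vertex 1.155 3.469 1.677
endloop
endfacet
facet normal 0.595 0.506 -0.624
outer loop
vertex 0.216 2.3 -0.356
vertex -0.422 2.076 -1.146
vertex -0.57 2.94 -0.587
endloop
endfacet
facet normal -0.147 0.171 0.974
outer loop
vertex 0.216 2.3 -0.356
vertex -0.57 2.94 -0.587
vertex -1.118 1.484 -0.414
endloop
endfacet
facet normal 0.594 0.506 -0.625
outer loop
vertex -0.57 2.94 -0.587
vertex -0.422 2.076 -1.146
vertex -1.209 2.716 -1.376
endloop
endfacet
facet normal -0.773 0.354 0.526
outer loop
vertex -0.57 2.94 -0.587
vertex -1.209 2.716 -1.376
vertex -1.118 1.484 -0.414
endloop
endfacet
facet normal 0.594 0.506 -0.625
outer loop
vertex -1.209 2.716 -1.376
vertex -0.422 2.076 -1.146
vertex -1.061 1.852 -1.935
endloop
endfacet
facet normal -0.990 -0.126 -0.068
outer loop
vertex -1.209 2.716 -1.376
vertex -1.061 1.852 -1.935
vertex -1.118 1.484 -0.414
endloop
endfacet
facet normal 0.594 0.506 -0.625
outer loop
vertex -1.061 1.852 -1.935
vertex -0.422 2.076 -1.146
vertex -0.274 1.212 -1.705
endloop
endfacet
facet normal -0.578 -0.788 -0.212
outer loop
vertex -1.061 1.852 -1.935
vertex -0.274 1.212 -1.705
vertex -1.118 1.484 -0.414
endloop
endfacet
facet normal 0.595 0.506 -0.625
outer loop
vertex -0.274 1.212 -1.705
vertex -0.422 2.076 -1.146
vertex 0.365 1.436 -0.915
endloop
endfacet
facet normal 0.048 -0.971 0.236
outer loop
vertex -0.274 1.212 -1.705
vertex 0.365 1.436 -0.915
vertex -1.118 1.484 -0.414
endloop
endfacet
facet normal 0.595 0.506 -0.624
outer loop
vertex 0.365 1.436 -0.915
vertex -0.422 2.076 -1.146
vertex 0.216 2.3 -0.356
endloop
endfacet
facet normal 0.264 -0.491 0.830
outer loop
vertex 0.365 1.436 -0.915
vertex 0.216 2.3 -0.356
vertex -1.118 1.484 -0.414
endloop
endfacet
facet normal -0.824 0.472 0.312
outer loop
vertex -1.242 -1.66 -1.502
vertex -1.688 -2.304 -1.706
vertex -1.374 -2.248 -0.961
endloop
endfacet
facet normal -0.253 0.685 0.683
outer loop
vertex -1.242 -1.66 -1.502
vertex -1.374 -2.248 -0.961
vertex -0.64 -1.914 -1.024
endloop
endfacet
facet normal 0.224 0.949 0.222
outer loop
vertex -1.242 -1.66 -1.502
vertex -0.64 -1.914 -1.024
vertex -0.499 -1.764 -1.807
endloop
endfacet
facet normal -0.052 0.899 -0.434
outer loop
vertex -1.242 -1.66 -1.502
vertex -0.499 -1.764 -1.807
vertex -1.146 -2.005 -2.228
endloop
endfacet
facet normal -0.700 0.605 -0.380
outer loop
vertex -1.242 -1.66 -1.502
vertex -1.146 -2.005 -2.228
vertex -1.688 -2.304 -1.706
endloop
endfacet
facet normal 0.035 0.111 0.993
outer loop
vertex -0.64 -1.914 -1.024
vertex -1.374 -2.248 -0.961
vertex -0.714 -2.715 -0.932
endloop
endfacet
facet normal -0.890 -0.234 0.392
outer loop
vertex -1.374 -2.248 -0.961
vertex -1.688 -2.304 -1.706
vertex -1.361 -2.956 -1.353
endloop
endfacet
facet normal -0.688 -0.020 -0.726
outer loop
vertex -1.688 -2.304 -1.706
vertex -1.146 -2.005 -2.228
vertex -1.22 -2.806 -2.136
endloop
endfacet
facet normal 0.359 0.457 -0.814
outer loop
vertex -1.146 -2.005 -2.228
vertex -0.499 -1.764 -1.807
vertex -0.486 -2.472 -2.199
endloop
endfacet
facet normal 0.805 0.538 0.248
outer loop
vertex -0.499 -1.764 -1.807
vertex -0.64 -1.914 -1.024
vertex -0.172 -2.416 -1.454
endloop
endfacet
facet normal 0.052 -0.899 0.434
outer loop
vertex -0.618 -3.06 -1.658
vertex -0.714 -2.715 -0.932
vertex -1.361 -2.956 -1.353
endloop
endfacet
facet normal -0.224 -0.949 -0.222
outer loop
vertex -0.618 -3.06 -1.658
vertex -1.361 -2.956 -1.353
vertex -1.22 -2.806 -2.136
endloop
endfacet
facet normal 0.253 -0.685 -0.683
outer loop
vertex -0.618 -3.06 -1.658
vertex -1.22 -2.806 -2.136
vertex -0.486 -2.472 -2.199
endloop
endfacet
facet normal 0.824 -0.472 -0.312
outer loop
vertex -0.618 -3.06 -1.658
vertex -0.486 -2.472 -2.199
vertex -0.172 -2.416 -1.454
endloop
endfacet
facet normal 0.700 -0.605 0.380
outer loop
vertex -0.618 -3.06 -1.658
vertex -0.172 -2.416 -1.454
vertex -0.714 -2.715 -0.932
endloop
endfacet
facet normal -0.359 -0.457 0.814
outer loop
vertex -1.361 -2.956 -1.353
vertex -0.714 -2.715 -0.932
vertex -1.374 -2.248 -0.961
endloop
endfacet
facet normal -0.805 -0.538 -0.248
outer loop
vertex -1.22 -2.806 -2.136
vertex -1.361 -2.956 -1.353
vertex -1.688 -2.304 -1.706
endloop
endfacet
facet normal -0.035 -0.111 -0.993
outer loop
vertex -0.486 -2.472 -2.199
vertex -1.22 -2.806 -2.136
vertex -1.146 -2.005 -2.228
endloop
endfacet
facet normal 0.890 0.234 -0.392
outer loop
vertex -0.172 -2.416 -1.454
vertex -0.486 -2.472 -2.199
vertex -0.499 -1.764 -1.807
endloop
endfacet
facet normal 0.688 0.020 0.726
outer loop
vertex -0.714 -2.715 -0.932
vertex -0.172 -2.416 -1.454
vertex -0.64 -1.914 -1.024
endloop
endfacet

endsolid
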